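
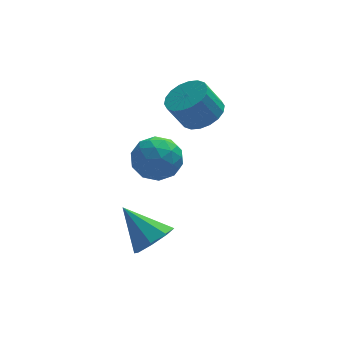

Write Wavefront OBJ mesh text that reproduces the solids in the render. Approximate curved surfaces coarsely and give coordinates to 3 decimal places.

v -1.447 -3.812 -1.364
v -1.018 -4.345 -0.607
v -2.573 -2.748 0.024
v -0.619 -3.697 -0.779
v -0.704 -3.117 -1.294
v -1.224 -2.943 -1.85
v -1.875 -3.279 -2.12
v -2.275 -3.927 -1.948
v -2.189 -4.508 -1.433
v -1.669 -4.681 -0.878
v -0.897 0.319 0.617
v 0.13 -0.161 0.938
v -1.83 -1.019 1.602
v -0.803 -1.499 1.923
v -1.12 -0.447 2.348
v -0.544 0.38 1.739
v -1.156 -1.56 0.801
v -0.58 -0.733 0.192
v -0.031 -1.322 1.052
v -0.008 -0.634 2.008
v -1.692 -0.546 0.532
v -1.669 0.142 1.488
v -0.302 0.197 0.691
v -1.398 -1.377 1.849
v -1.585 -0.758 2.098
v -0.981 -1.04 2.287
v -0.697 0.514 1.162
v -0.094 0.232 1.351
v -0.829 0.064 2.179
v -1.606 -1.412 1.189
v -1.003 -1.694 1.378
v -0.719 -0.14 0.253
v -0.115 -0.422 0.442
v -0.871 -1.244 0.361
v 0.207 -0.768 0.947
v -0.341 -1.554 1.525
v -0.549 -1.59 0.866
v -0.21 -1.104 0.508
v 0.221 -0.364 1.508
v -0.328 -1.15 2.087
v -0.514 -0.532 2.337
v -0.175 -0.046 1.979
v 0.126 -1.046 1.575
v -1.372 -0.03 0.453
v -1.921 -0.816 1.032
v -1.525 -1.134 0.561
v -1.186 -0.648 0.203
v -1.359 0.374 1.015
v -1.907 -0.412 1.593
v -1.49 -0.076 2.032
v -1.151 0.41 1.674
v -1.826 -0.134 0.965
v 1.373 1.168 2.592
v 1.997 1.892 3
v 1.252 1.816 4.276
v 0.627 1.092 3.868
v 1.655 2.144 2.815
v 0.91 2.068 4.091
v 1.257 2.202 2.586
v 0.512 2.126 3.863
v 0.882 2.055 2.358
v 0.137 1.979 3.635
v 0.604 1.732 2.177
v -0.141 1.656 3.453
v 0.478 1.298 2.077
v -0.267 1.222 3.354
v 0.529 0.838 2.08
v -0.216 0.762 3.357
v 0.748 0.444 2.184
v 0.003 0.368 3.46
v 1.09 0.192 2.369
v 0.345 0.116 3.645
v 1.488 0.134 2.597
v 0.743 0.058 3.874
v 1.863 0.281 2.825
v 1.118 0.205 4.102
v 2.141 0.604 3.007
v 1.396 0.528 4.283
v 2.267 1.038 3.106
v 1.522 0.962 4.383
v 2.216 1.498 3.103
v 1.471 1.422 4.38
f 2 1 4
f 2 4 3
f 4 1 5
f 4 5 3
f 5 1 6
f 5 6 3
f 6 1 7
f 6 7 3
f 7 1 8
f 7 8 3
f 8 1 9
f 8 9 3
f 9 1 10
f 9 10 3
f 10 1 2
f 10 2 3
f 11 48 27
f 48 22 51
f 27 51 16
f 48 51 27
f 11 27 23
f 27 16 28
f 23 28 12
f 27 28 23
f 11 23 32
f 23 12 33
f 32 33 18
f 23 33 32
f 11 32 44
f 32 18 47
f 44 47 21
f 32 47 44
f 11 44 48
f 44 21 52
f 48 52 22
f 44 52 48
f 12 28 39
f 28 16 42
f 39 42 20
f 28 42 39
f 16 51 29
f 51 22 50
f 29 50 15
f 51 50 29
f 22 52 49
f 52 21 45
f 49 45 13
f 52 45 49
f 21 47 46
f 47 18 34
f 46 34 17
f 47 34 46
f 18 33 38
f 33 12 35
f 38 35 19
f 33 35 38
f 14 40 26
f 40 20 41
f 26 41 15
f 40 41 26
f 14 26 24
f 26 15 25
f 24 25 13
f 26 25 24
f 14 24 31
f 24 13 30
f 31 30 17
f 24 30 31
f 14 31 36
f 31 17 37
f 36 37 19
f 31 37 36
f 14 36 40
f 36 19 43
f 40 43 20
f 36 43 40
f 15 41 29
f 41 20 42
f 29 42 16
f 41 42 29
f 13 25 49
f 25 15 50
f 49 50 22
f 25 50 49
f 17 30 46
f 30 13 45
f 46 45 21
f 30 45 46
f 19 37 38
f 37 17 34
f 38 34 18
f 37 34 38
f 20 43 39
f 43 19 35
f 39 35 12
f 43 35 39
f 54 53 57
f 54 57 55
f 55 57 58
f 55 58 56
f 57 53 59
f 57 59 58
f 58 59 60
f 58 60 56
f 59 53 61
f 59 61 60
f 60 61 62
f 60 62 56
f 61 53 63
f 61 63 62
f 62 63 64
f 62 64 56
f 63 53 65
f 63 65 64
f 64 65 66
f 64 66 56
f 65 53 67
f 65 67 66
f 66 67 68
f 66 68 56
f 67 53 69
f 67 69 68
f 68 69 70
f 68 70 56
f 69 53 71
f 69 71 70
f 70 71 72
f 70 72 56
f 71 53 73
f 71 73 72
f 72 73 74
f 72 74 56
f 73 53 75
f 73 75 74
f 74 75 76
f 74 76 56
f 75 53 77
f 75 77 76
f 76 77 78
f 76 78 56
f 77 53 79
f 77 79 78
f 78 79 80
f 78 80 56
f 79 53 81
f 79 81 80
f 80 81 82
f 80 82 56
f 81 53 54
f 81 54 82
f 82 54 55
f 82 55 56



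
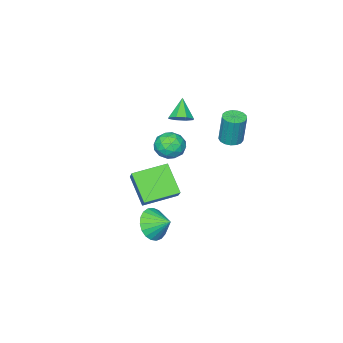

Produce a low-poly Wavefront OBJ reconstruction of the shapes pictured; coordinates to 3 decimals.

v -1.394 -3.43 -2.223
v -0.674 -2.522 -1.164
v -0.978 -2.04 -3.699
v -0.257 -1.132 -2.64
v 0.397 -4.388 -2.62
v 1.118 -3.48 -1.561
v 0.814 -2.998 -4.096
v 1.534 -2.09 -3.037
v -0.586 -1.375 0.36
v 0.166 -1.845 0.689
v -1.346 -2.695 0.211
v -0.594 -3.165 0.54
v -1.092 -2.605 1.118
v -0.622 -1.789 1.21
v -0.558 -2.751 -0.31
v -0.088 -1.935 -0.218
v 0.183 -2.696 0.276
v -0.147 -2.605 1.158
v -1.033 -1.935 -0.258
v -1.363 -1.844 0.624
v -0.143 -1.494 0.538
v -1.037 -3.046 0.362
v -1.33 -2.717 0.702
v -0.888 -2.993 0.896
v -0.606 -1.461 0.843
v -0.164 -1.737 1.037
v -0.904 -2.184 1.289
v -1.016 -2.803 -0.137
v -0.574 -3.079 0.057
v -0.292 -1.547 0.004
v 0.15 -1.823 0.198
v -0.276 -2.356 -0.389
v 0.309 -2.271 0.488
v -0.138 -3.047 0.401
v -0.117 -2.803 -0.099
v 0.16 -2.324 -0.045
v 0.115 -2.217 1.007
v -0.332 -2.993 0.919
v -0.625 -2.664 1.259
v -0.348 -2.184 1.313
v 0.125 -2.717 0.764
v -0.848 -1.547 -0.019
v -1.295 -2.323 -0.107
v -0.832 -2.356 -0.413
v -0.555 -1.876 -0.359
v -1.042 -1.493 0.499
v -1.489 -2.269 0.412
v -1.34 -2.216 0.945
v -1.063 -1.737 0.999
v -1.305 -1.823 0.136
v 2.021 -0.887 -3.916
v 2.328 -1.342 -2.986
v 1.759 0.147 -3.324
v 2.712 -1.16 -3.132
v 2.976 -0.932 -3.415
v 3.076 -0.696 -3.784
v 2.992 -0.493 -4.175
v 2.741 -0.358 -4.522
v 2.365 -0.315 -4.764
v 1.93 -0.37 -4.86
v 1.51 -0.515 -4.792
v 1.179 -0.724 -4.573
v 0.993 -0.962 -4.24
v 0.985 -1.186 -3.851
v 1.156 -1.359 -3.473
v 1.477 -1.45 -3.172
v 1.891 -1.444 -3
v -1.636 1.229 2.121
v -0.998 1.394 2.078
v -0.947 1.677 3.936
v -1.584 1.511 3.979
v -1.15 1.669 2.041
v -1.099 1.951 3.899
v -1.414 1.842 2.022
v -1.362 2.125 3.88
v -1.728 1.875 2.025
v -1.676 2.158 3.883
v -2.021 1.76 2.051
v -1.969 2.043 3.909
v -2.226 1.523 2.093
v -2.174 1.806 3.951
v -2.295 1.219 2.141
v -2.244 1.502 3.999
v -2.214 0.917 2.184
v -2.162 1.2 4.042
v -2 0.686 2.214
v -1.949 0.969 4.072
v -1.703 0.58 2.222
v -1.651 0.862 4.079
v -1.39 0.622 2.206
v -1.339 0.905 4.064
v -1.134 0.803 2.172
v -1.082 1.086 4.03
v -0.992 1.082 2.125
v -0.941 1.364 3.983
v -2.155 -2.984 1.55
v -1.61 -2.808 2.018
v -2.885 -3.596 2.63
v -2.004 -2.402 1.982
v -2.486 -2.338 1.693
v -2.775 -2.651 1.32
v -2.701 -3.16 1.082
v -2.307 -3.565 1.118
v -1.824 -3.63 1.407
v -1.536 -3.316 1.78
f 2 4 1
f 5 2 1
f 1 4 3
f 3 5 1
f 2 8 4
f 6 2 5
f 6 8 2
f 4 8 3
f 7 5 3
f 3 8 7
f 7 6 5
f 8 6 7
f 9 46 25
f 46 20 49
f 25 49 14
f 46 49 25
f 9 25 21
f 25 14 26
f 21 26 10
f 25 26 21
f 9 21 30
f 21 10 31
f 30 31 16
f 21 31 30
f 9 30 42
f 30 16 45
f 42 45 19
f 30 45 42
f 9 42 46
f 42 19 50
f 46 50 20
f 42 50 46
f 10 26 37
f 26 14 40
f 37 40 18
f 26 40 37
f 14 49 27
f 49 20 48
f 27 48 13
f 49 48 27
f 20 50 47
f 50 19 43
f 47 43 11
f 50 43 47
f 19 45 44
f 45 16 32
f 44 32 15
f 45 32 44
f 16 31 36
f 31 10 33
f 36 33 17
f 31 33 36
f 12 38 24
f 38 18 39
f 24 39 13
f 38 39 24
f 12 24 22
f 24 13 23
f 22 23 11
f 24 23 22
f 12 22 29
f 22 11 28
f 29 28 15
f 22 28 29
f 12 29 34
f 29 15 35
f 34 35 17
f 29 35 34
f 12 34 38
f 34 17 41
f 38 41 18
f 34 41 38
f 13 39 27
f 39 18 40
f 27 40 14
f 39 40 27
f 11 23 47
f 23 13 48
f 47 48 20
f 23 48 47
f 15 28 44
f 28 11 43
f 44 43 19
f 28 43 44
f 17 35 36
f 35 15 32
f 36 32 16
f 35 32 36
f 18 41 37
f 41 17 33
f 37 33 10
f 41 33 37
f 52 51 54
f 52 54 53
f 54 51 55
f 54 55 53
f 55 51 56
f 55 56 53
f 56 51 57
f 56 57 53
f 57 51 58
f 57 58 53
f 58 51 59
f 58 59 53
f 59 51 60
f 59 60 53
f 60 51 61
f 60 61 53
f 61 51 62
f 61 62 53
f 62 51 63
f 62 63 53
f 63 51 64
f 63 64 53
f 64 51 65
f 64 65 53
f 65 51 66
f 65 66 53
f 66 51 67
f 66 67 53
f 67 51 52
f 67 52 53
f 69 68 72
f 69 72 70
f 70 72 73
f 70 73 71
f 72 68 74
f 72 74 73
f 73 74 75
f 73 75 71
f 74 68 76
f 74 76 75
f 75 76 77
f 75 77 71
f 76 68 78
f 76 78 77
f 77 78 79
f 77 79 71
f 78 68 80
f 78 80 79
f 79 80 81
f 79 81 71
f 80 68 82
f 80 82 81
f 81 82 83
f 81 83 71
f 82 68 84
f 82 84 83
f 83 84 85
f 83 85 71
f 84 68 86
f 84 86 85
f 85 86 87
f 85 87 71
f 86 68 88
f 86 88 87
f 87 88 89
f 87 89 71
f 88 68 90
f 88 90 89
f 89 90 91
f 89 91 71
f 90 68 92
f 90 92 91
f 91 92 93
f 91 93 71
f 92 68 94
f 92 94 93
f 93 94 95
f 93 95 71
f 94 68 69
f 94 69 95
f 95 69 70
f 95 70 71
f 97 96 99
f 97 99 98
f 99 96 100
f 99 100 98
f 100 96 101
f 100 101 98
f 101 96 102
f 101 102 98
f 102 96 103
f 102 103 98
f 103 96 104
f 103 104 98
f 104 96 105
f 104 105 98
f 105 96 97
f 105 97 98



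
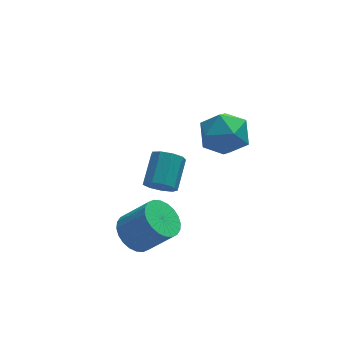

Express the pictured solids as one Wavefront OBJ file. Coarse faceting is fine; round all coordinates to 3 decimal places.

v -2.297 -0.756 -2.024
v -1.516 -0.293 -2.51
v -0.363 -0.8 -1.143
v -1.143 -1.264 -0.656
v -1.656 0.007 -2.282
v -0.502 -0.5 -0.914
v -1.892 0.191 -2.014
v -0.738 -0.317 -0.646
v -2.191 0.23 -1.748
v -1.037 -0.277 -0.38
v -2.505 0.119 -1.523
v -1.351 -0.388 -0.156
v -2.788 -0.125 -1.375
v -1.634 -0.632 -0.008
v -2.996 -0.465 -1.326
v -1.842 -0.972 0.042
v -3.098 -0.85 -1.383
v -1.944 -1.357 -0.015
v -3.077 -1.22 -1.537
v -1.924 -1.727 -0.17
v -2.938 -1.52 -1.766
v -1.784 -2.027 -0.398
v -2.702 -1.703 -2.034
v -1.548 -2.211 -0.666
v -2.403 -1.743 -2.3
v -1.249 -2.25 -0.932
v -2.089 -1.632 -2.524
v -0.935 -2.139 -1.157
v -1.806 -1.388 -2.672
v -0.652 -1.895 -1.305
v -1.598 -1.048 -2.722
v -0.444 -1.555 -1.354
v -1.496 -0.663 -2.665
v -0.342 -1.17 -1.297
v 2.128 1.18 3.798
v 2.792 0.594 2.929
v 0.888 -0.394 3.911
v 1.552 -0.98 3.042
v 2.034 -0.791 4.169
v 2.801 0.182 4.099
v 0.879 0.018 2.741
v 1.646 0.991 2.671
v 2.02 -0.124 2.276
v 2.734 -0.624 3.158
v 0.946 0.824 3.682
v 1.66 0.324 4.564
v -0.65 1.799 -1.496
v -0.059 1.877 -2.046
v 0.6 3.178 -1.153
v 0.01 3.101 -0.604
v -0.492 2.193 -2.186
v 0.167 3.494 -1.294
v -0.998 2.325 -2.005
v -0.339 3.626 -1.112
v -1.342 2.211 -1.585
v -0.683 3.512 -0.692
v -1.361 1.904 -1.124
v -0.702 3.205 -0.231
v -1.047 1.549 -0.837
v -0.388 2.85 0.056
v -0.548 1.31 -0.859
v 0.111 2.611 0.034
v -0.096 1.301 -1.179
v 0.564 2.602 -0.286
v 0.097 1.525 -1.648
v 0.756 2.826 -0.755
f 2 1 5
f 2 5 3
f 3 5 6
f 3 6 4
f 5 1 7
f 5 7 6
f 6 7 8
f 6 8 4
f 7 1 9
f 7 9 8
f 8 9 10
f 8 10 4
f 9 1 11
f 9 11 10
f 10 11 12
f 10 12 4
f 11 1 13
f 11 13 12
f 12 13 14
f 12 14 4
f 13 1 15
f 13 15 14
f 14 15 16
f 14 16 4
f 15 1 17
f 15 17 16
f 16 17 18
f 16 18 4
f 17 1 19
f 17 19 18
f 18 19 20
f 18 20 4
f 19 1 21
f 19 21 20
f 20 21 22
f 20 22 4
f 21 1 23
f 21 23 22
f 22 23 24
f 22 24 4
f 23 1 25
f 23 25 24
f 24 25 26
f 24 26 4
f 25 1 27
f 25 27 26
f 26 27 28
f 26 28 4
f 27 1 29
f 27 29 28
f 28 29 30
f 28 30 4
f 29 1 31
f 29 31 30
f 30 31 32
f 30 32 4
f 31 1 33
f 31 33 32
f 32 33 34
f 32 34 4
f 33 1 2
f 33 2 34
f 34 2 3
f 34 3 4
f 35 46 40
f 35 40 36
f 35 36 42
f 35 42 45
f 35 45 46
f 36 40 44
f 40 46 39
f 46 45 37
f 45 42 41
f 42 36 43
f 38 44 39
f 38 39 37
f 38 37 41
f 38 41 43
f 38 43 44
f 39 44 40
f 37 39 46
f 41 37 45
f 43 41 42
f 44 43 36
f 48 47 51
f 48 51 49
f 49 51 52
f 49 52 50
f 51 47 53
f 51 53 52
f 52 53 54
f 52 54 50
f 53 47 55
f 53 55 54
f 54 55 56
f 54 56 50
f 55 47 57
f 55 57 56
f 56 57 58
f 56 58 50
f 57 47 59
f 57 59 58
f 58 59 60
f 58 60 50
f 59 47 61
f 59 61 60
f 60 61 62
f 60 62 50
f 61 47 63
f 61 63 62
f 62 63 64
f 62 64 50
f 63 47 65
f 63 65 64
f 64 65 66
f 64 66 50
f 65 47 48
f 65 48 66
f 66 48 49
f 66 49 50



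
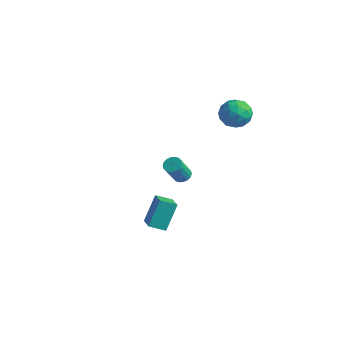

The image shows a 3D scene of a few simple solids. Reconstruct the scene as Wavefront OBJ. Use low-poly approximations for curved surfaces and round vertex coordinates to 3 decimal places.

v 1.105 4.227 4.117
v 1.766 3.709 4.619
v 1.014 3.071 3.041
v 1.675 2.553 3.543
v 0.781 2.692 3.912
v 0.837 3.407 4.577
v 1.943 3.373 3.083
v 1.999 4.088 3.748
v 2.284 3.181 3.979
v 1.565 2.76 4.492
v 1.215 4.02 3.168
v 0.496 3.599 3.681
v 1.443 4.07 4.462
v 1.337 2.71 3.198
v 0.811 2.792 3.415
v 1.199 2.488 3.709
v 0.897 3.892 4.438
v 1.286 3.588 4.733
v 0.707 2.99 4.318
v 1.494 3.192 2.927
v 1.883 2.888 3.222
v 1.581 4.292 3.951
v 1.969 3.988 4.245
v 2.073 3.79 3.342
v 2.136 3.455 4.381
v 2.083 2.775 3.749
v 2.241 3.257 3.478
v 2.274 3.677 3.869
v 1.714 3.208 4.682
v 1.661 2.528 4.05
v 1.135 2.61 4.267
v 1.168 3.03 4.658
v 2.018 2.897 4.307
v 1.119 4.252 3.61
v 1.066 3.572 2.978
v 1.612 3.75 3.002
v 1.645 4.17 3.393
v 0.697 4.005 3.911
v 0.644 3.325 3.279
v 0.506 3.103 3.791
v 0.539 3.523 4.182
v 0.762 3.883 3.353
v 1.624 -3.88 -0.548
v 1.53 -2.939 0.876
v 2.252 -3.256 -0.919
v 2.158 -2.315 0.506
v 2.582 -4.545 -0.046
v 2.488 -3.604 1.379
v 3.21 -3.921 -0.416
v 3.116 -2.98 1.008
v -1.929 2.823 -2.609
v -1.375 2.9 -2.578
v -1.337 2.074 -1.219
v -1.891 1.997 -1.251
v -1.465 3.097 -2.455
v -1.428 2.271 -1.097
v -1.648 3.24 -2.363
v -1.61 2.414 -1.005
v -1.886 3.3 -2.32
v -1.848 2.475 -0.962
v -2.132 3.266 -2.334
v -2.094 2.441 -0.976
v -2.338 3.144 -2.402
v -2.3 2.319 -1.044
v -2.463 2.958 -2.512
v -2.426 2.133 -1.154
v -2.483 2.746 -2.641
v -2.445 1.92 -1.282
v -2.392 2.549 -2.763
v -2.355 1.723 -1.405
v -2.21 2.406 -2.855
v -2.172 1.58 -1.497
v -1.972 2.345 -2.898
v -1.934 1.52 -1.54
v -1.726 2.379 -2.884
v -1.688 1.554 -1.526
v -1.52 2.501 -2.816
v -1.482 1.676 -1.458
v -1.394 2.687 -2.706
v -1.357 1.862 -1.348
f 1 38 17
f 38 12 41
f 17 41 6
f 38 41 17
f 1 17 13
f 17 6 18
f 13 18 2
f 17 18 13
f 1 13 22
f 13 2 23
f 22 23 8
f 13 23 22
f 1 22 34
f 22 8 37
f 34 37 11
f 22 37 34
f 1 34 38
f 34 11 42
f 38 42 12
f 34 42 38
f 2 18 29
f 18 6 32
f 29 32 10
f 18 32 29
f 6 41 19
f 41 12 40
f 19 40 5
f 41 40 19
f 12 42 39
f 42 11 35
f 39 35 3
f 42 35 39
f 11 37 36
f 37 8 24
f 36 24 7
f 37 24 36
f 8 23 28
f 23 2 25
f 28 25 9
f 23 25 28
f 4 30 16
f 30 10 31
f 16 31 5
f 30 31 16
f 4 16 14
f 16 5 15
f 14 15 3
f 16 15 14
f 4 14 21
f 14 3 20
f 21 20 7
f 14 20 21
f 4 21 26
f 21 7 27
f 26 27 9
f 21 27 26
f 4 26 30
f 26 9 33
f 30 33 10
f 26 33 30
f 5 31 19
f 31 10 32
f 19 32 6
f 31 32 19
f 3 15 39
f 15 5 40
f 39 40 12
f 15 40 39
f 7 20 36
f 20 3 35
f 36 35 11
f 20 35 36
f 9 27 28
f 27 7 24
f 28 24 8
f 27 24 28
f 10 33 29
f 33 9 25
f 29 25 2
f 33 25 29
f 44 46 43
f 47 44 43
f 43 46 45
f 45 47 43
f 44 50 46
f 48 44 47
f 48 50 44
f 46 50 45
f 49 47 45
f 45 50 49
f 49 48 47
f 50 48 49
f 52 51 55
f 52 55 53
f 53 55 56
f 53 56 54
f 55 51 57
f 55 57 56
f 56 57 58
f 56 58 54
f 57 51 59
f 57 59 58
f 58 59 60
f 58 60 54
f 59 51 61
f 59 61 60
f 60 61 62
f 60 62 54
f 61 51 63
f 61 63 62
f 62 63 64
f 62 64 54
f 63 51 65
f 63 65 64
f 64 65 66
f 64 66 54
f 65 51 67
f 65 67 66
f 66 67 68
f 66 68 54
f 67 51 69
f 67 69 68
f 68 69 70
f 68 70 54
f 69 51 71
f 69 71 70
f 70 71 72
f 70 72 54
f 71 51 73
f 71 73 72
f 72 73 74
f 72 74 54
f 73 51 75
f 73 75 74
f 74 75 76
f 74 76 54
f 75 51 77
f 75 77 76
f 76 77 78
f 76 78 54
f 77 51 79
f 77 79 78
f 78 79 80
f 78 80 54
f 79 51 52
f 79 52 80
f 80 52 53
f 80 53 54



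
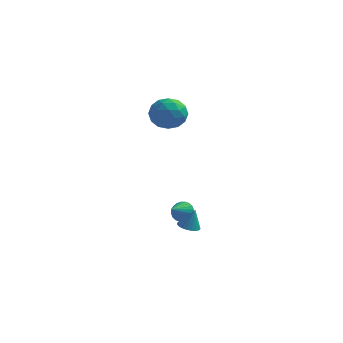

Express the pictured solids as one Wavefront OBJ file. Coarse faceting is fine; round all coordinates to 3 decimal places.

v 2.124 0.259 -2.642
v 2.668 -0.001 -2.823
v 1.856 -0.719 -2.038
v 2.735 0.109 -2.614
v 2.709 0.243 -2.409
v 2.593 0.379 -2.24
v 2.407 0.497 -2.132
v 2.177 0.578 -2.102
v 1.939 0.611 -2.154
v 1.729 0.59 -2.28
v 1.579 0.519 -2.461
v 1.512 0.408 -2.67
v 1.538 0.275 -2.875
v 1.654 0.139 -3.044
v 1.84 0.021 -3.152
v 2.07 -0.06 -3.182
v 2.308 -0.093 -3.131
v 2.518 -0.073 -3.004
v 3.161 -2.001 -2.323
v 3.476 -2.487 -2.34
v 3.439 -1.859 -1.257
v 3.629 -2.333 -2.401
v 3.712 -2.128 -2.45
v 3.71 -1.903 -2.479
v 3.625 -1.694 -2.485
v 3.469 -1.531 -2.466
v 3.266 -1.44 -2.425
v 3.047 -1.434 -2.368
v 2.845 -1.514 -2.305
v 2.692 -1.669 -2.244
v 2.609 -1.874 -2.195
v 2.611 -2.098 -2.166
v 2.696 -2.308 -2.16
v 2.852 -2.47 -2.179
v 3.055 -2.562 -2.22
v 3.274 -2.568 -2.277
v 0.475 0.481 4.315
v 1.063 1.3 4.251
v 1.617 -0.4 3.549
v 2.205 0.419 3.485
v 2.032 -0.009 4.383
v 1.325 0.536 4.856
v 1.355 0.364 2.944
v 0.648 0.909 3.417
v 1.606 1.227 3.403
v 2.025 0.997 4.292
v 0.655 -0.097 3.508
v 1.074 -0.327 4.397
v 0.668 0.968 4.35
v 2.012 -0.068 3.45
v 1.91 -0.319 3.978
v 2.255 0.162 3.94
v 0.823 0.519 4.706
v 1.168 1 4.668
v 1.738 0.231 4.746
v 1.512 -0.1 3.132
v 1.857 0.381 3.094
v 0.425 0.738 3.86
v 0.77 1.219 3.822
v 0.942 0.669 3.054
v 1.333 1.406 3.814
v 2.005 0.888 3.364
v 1.505 0.856 3.046
v 1.09 1.176 3.324
v 1.579 1.271 4.337
v 2.251 0.753 3.887
v 2.149 0.502 4.414
v 1.734 0.822 4.693
v 1.899 1.228 3.839
v 0.429 0.147 3.913
v 1.101 -0.371 3.463
v 0.946 0.078 3.107
v 0.531 0.398 3.386
v 0.675 0.012 4.436
v 1.347 -0.506 3.986
v 1.59 -0.276 4.476
v 1.175 0.044 4.754
v 0.781 -0.328 3.961
f 2 1 4
f 2 4 3
f 4 1 5
f 4 5 3
f 5 1 6
f 5 6 3
f 6 1 7
f 6 7 3
f 7 1 8
f 7 8 3
f 8 1 9
f 8 9 3
f 9 1 10
f 9 10 3
f 10 1 11
f 10 11 3
f 11 1 12
f 11 12 3
f 12 1 13
f 12 13 3
f 13 1 14
f 13 14 3
f 14 1 15
f 14 15 3
f 15 1 16
f 15 16 3
f 16 1 17
f 16 17 3
f 17 1 18
f 17 18 3
f 18 1 2
f 18 2 3
f 20 19 22
f 20 22 21
f 22 19 23
f 22 23 21
f 23 19 24
f 23 24 21
f 24 19 25
f 24 25 21
f 25 19 26
f 25 26 21
f 26 19 27
f 26 27 21
f 27 19 28
f 27 28 21
f 28 19 29
f 28 29 21
f 29 19 30
f 29 30 21
f 30 19 31
f 30 31 21
f 31 19 32
f 31 32 21
f 32 19 33
f 32 33 21
f 33 19 34
f 33 34 21
f 34 19 35
f 34 35 21
f 35 19 36
f 35 36 21
f 36 19 20
f 36 20 21
f 37 74 53
f 74 48 77
f 53 77 42
f 74 77 53
f 37 53 49
f 53 42 54
f 49 54 38
f 53 54 49
f 37 49 58
f 49 38 59
f 58 59 44
f 49 59 58
f 37 58 70
f 58 44 73
f 70 73 47
f 58 73 70
f 37 70 74
f 70 47 78
f 74 78 48
f 70 78 74
f 38 54 65
f 54 42 68
f 65 68 46
f 54 68 65
f 42 77 55
f 77 48 76
f 55 76 41
f 77 76 55
f 48 78 75
f 78 47 71
f 75 71 39
f 78 71 75
f 47 73 72
f 73 44 60
f 72 60 43
f 73 60 72
f 44 59 64
f 59 38 61
f 64 61 45
f 59 61 64
f 40 66 52
f 66 46 67
f 52 67 41
f 66 67 52
f 40 52 50
f 52 41 51
f 50 51 39
f 52 51 50
f 40 50 57
f 50 39 56
f 57 56 43
f 50 56 57
f 40 57 62
f 57 43 63
f 62 63 45
f 57 63 62
f 40 62 66
f 62 45 69
f 66 69 46
f 62 69 66
f 41 67 55
f 67 46 68
f 55 68 42
f 67 68 55
f 39 51 75
f 51 41 76
f 75 76 48
f 51 76 75
f 43 56 72
f 56 39 71
f 72 71 47
f 56 71 72
f 45 63 64
f 63 43 60
f 64 60 44
f 63 60 64
f 46 69 65
f 69 45 61
f 65 61 38
f 69 61 65



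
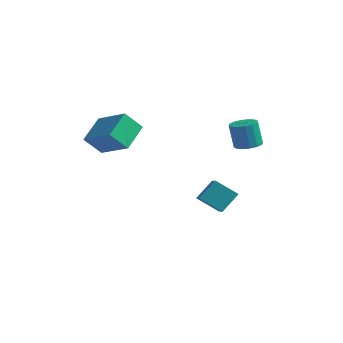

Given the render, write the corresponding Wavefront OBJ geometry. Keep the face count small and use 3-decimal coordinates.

v 2.567 2.023 1.756
v 3.226 2.146 1.917
v 2.893 2.201 3.244
v 2.233 2.077 3.084
v 3.081 2.469 1.867
v 2.748 2.523 3.195
v 2.799 2.672 1.788
v 2.465 2.726 3.115
v 2.454 2.701 1.7
v 2.12 2.756 3.028
v 2.139 2.548 1.627
v 1.805 2.603 2.955
v 1.939 2.255 1.589
v 1.605 2.31 2.917
v 1.907 1.899 1.596
v 1.574 1.954 2.923
v 2.052 1.577 1.645
v 1.719 1.631 2.973
v 2.335 1.374 1.725
v 2.001 1.428 3.052
v 2.68 1.344 1.812
v 2.346 1.399 3.14
v 2.995 1.497 1.885
v 2.661 1.552 3.213
v 3.195 1.79 1.923
v 2.861 1.845 3.251
v 0.635 0.836 -1.897
v 0.952 1.735 -1.013
v -0.223 1.874 -2.645
v 0.094 2.773 -1.761
v 1.706 1.187 -2.639
v 2.023 2.086 -1.755
v 0.848 2.225 -3.387
v 1.165 3.124 -2.503
v -1.322 -3.563 3.686
v -1.487 -2.164 4.425
v -3.029 -3.278 2.766
v -3.194 -1.879 3.504
v -0.726 -3.001 2.756
v -0.891 -1.602 3.494
v -2.433 -2.716 1.835
v -2.598 -1.317 2.574
f 2 1 5
f 2 5 3
f 3 5 6
f 3 6 4
f 5 1 7
f 5 7 6
f 6 7 8
f 6 8 4
f 7 1 9
f 7 9 8
f 8 9 10
f 8 10 4
f 9 1 11
f 9 11 10
f 10 11 12
f 10 12 4
f 11 1 13
f 11 13 12
f 12 13 14
f 12 14 4
f 13 1 15
f 13 15 14
f 14 15 16
f 14 16 4
f 15 1 17
f 15 17 16
f 16 17 18
f 16 18 4
f 17 1 19
f 17 19 18
f 18 19 20
f 18 20 4
f 19 1 21
f 19 21 20
f 20 21 22
f 20 22 4
f 21 1 23
f 21 23 22
f 22 23 24
f 22 24 4
f 23 1 25
f 23 25 24
f 24 25 26
f 24 26 4
f 25 1 2
f 25 2 26
f 26 2 3
f 26 3 4
f 28 30 27
f 31 28 27
f 27 30 29
f 29 31 27
f 28 34 30
f 32 28 31
f 32 34 28
f 30 34 29
f 33 31 29
f 29 34 33
f 33 32 31
f 34 32 33
f 36 38 35
f 39 36 35
f 35 38 37
f 37 39 35
f 36 42 38
f 40 36 39
f 40 42 36
f 38 42 37
f 41 39 37
f 37 42 41
f 41 40 39
f 42 40 41



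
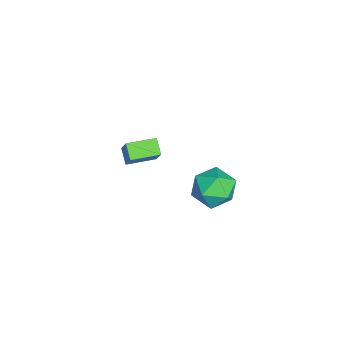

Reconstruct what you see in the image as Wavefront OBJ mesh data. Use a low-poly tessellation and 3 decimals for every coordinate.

v 2.18 3.586 0.521
v 3.348 3.953 0.217
v 2.952 2.127 1.723
v 4.12 2.494 1.419
v 3.39 3.239 2.129
v 2.913 4.14 1.386
v 3.387 1.94 0.554
v 2.91 2.841 -0.189
v 4.094 2.935 0.237
v 4.096 3.738 1.21
v 2.204 2.342 0.73
v 2.206 3.145 1.703
v -3.924 -1.993 -3.604
v -3.109 -1.68 -2.275
v -4.474 -0.396 -3.643
v -3.658 -0.082 -2.315
v -3.082 -1.718 -4.185
v -2.266 -1.404 -2.857
v -3.631 -0.12 -4.225
v -2.816 0.193 -2.896
f 1 12 6
f 1 6 2
f 1 2 8
f 1 8 11
f 1 11 12
f 2 6 10
f 6 12 5
f 12 11 3
f 11 8 7
f 8 2 9
f 4 10 5
f 4 5 3
f 4 3 7
f 4 7 9
f 4 9 10
f 5 10 6
f 3 5 12
f 7 3 11
f 9 7 8
f 10 9 2
f 14 16 13
f 17 14 13
f 13 16 15
f 15 17 13
f 14 20 16
f 18 14 17
f 18 20 14
f 16 20 15
f 19 17 15
f 15 20 19
f 19 18 17
f 20 18 19



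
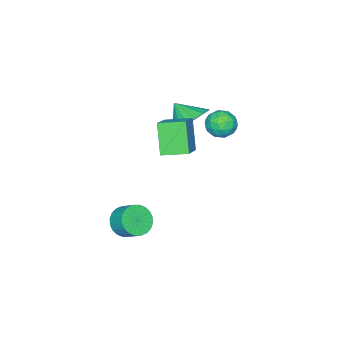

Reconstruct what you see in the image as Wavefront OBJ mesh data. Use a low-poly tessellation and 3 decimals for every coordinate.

v -1.593 4.085 3.708
v -1.081 4.058 3.082
v -1.939 2.842 3.478
v -1.427 2.815 2.852
v -1.14 2.86 3.608
v -0.927 3.627 3.75
v -2.093 3.273 2.81
v -1.88 4.04 2.952
v -1.39 3.556 2.527
v -0.801 3.3 3.02
v -2.219 3.6 3.54
v -1.63 3.344 4.033
v -1.306 4.18 3.415
v -1.714 2.72 3.145
v -1.545 2.746 3.589
v -1.244 2.73 3.221
v -1.216 3.927 3.808
v -0.915 3.911 3.44
v -0.95 3.207 3.749
v -2.105 2.989 3.12
v -1.804 2.973 2.752
v -1.776 4.17 3.339
v -1.475 4.154 2.971
v -2.07 3.693 2.811
v -1.187 3.869 2.721
v -1.39 3.139 2.586
v -1.782 3.408 2.561
v -1.657 3.859 2.644
v -0.841 3.719 3.011
v -1.044 2.989 2.876
v -0.876 3.015 3.32
v -0.75 3.466 3.404
v -1.022 3.424 2.685
v -1.976 3.911 3.684
v -2.179 3.181 3.549
v -2.27 3.434 3.156
v -2.144 3.885 3.24
v -1.63 3.761 3.974
v -1.833 3.031 3.839
v -1.363 3.041 3.916
v -1.238 3.492 3.999
v -1.998 3.476 3.875
v 2.577 1.021 -2.143
v 3.172 1.326 -2.668
v 3.299 2.123 -2.061
v 2.703 1.819 -1.537
v 2.898 1.465 -2.793
v 3.025 2.262 -2.186
v 2.576 1.536 -2.82
v 2.702 2.334 -2.213
v 2.253 1.529 -2.743
v 2.379 2.327 -2.136
v 1.98 1.445 -2.575
v 2.106 2.242 -1.968
v 1.797 1.296 -2.342
v 1.924 2.093 -1.735
v 1.733 1.105 -2.078
v 1.86 1.903 -1.471
v 1.798 0.902 -1.824
v 1.925 1.699 -1.217
v 1.981 0.717 -1.619
v 2.108 1.514 -1.012
v 2.255 0.578 -1.494
v 2.382 1.375 -0.887
v 2.578 0.506 -1.467
v 2.704 1.304 -0.86
v 2.901 0.513 -1.544
v 3.027 1.311 -0.937
v 3.174 0.598 -1.712
v 3.3 1.395 -1.105
v 3.356 0.747 -1.945
v 3.483 1.544 -1.338
v 3.42 0.937 -2.209
v 3.547 1.735 -1.602
v 3.355 1.141 -2.463
v 3.482 1.938 -1.856
v -0.68 2.442 3.742
v 0.833 3.151 4.803
v 0.013 3.123 2.298
v 1.527 3.832 3.36
v -0.027 1.348 3.54
v 1.487 2.057 4.602
v 0.667 2.029 2.097
v 2.18 2.738 3.158
v -1.597 1.712 2.601
v -0.752 1.267 2.098
v -1.663 0.688 3.399
v -0.545 1.525 2.447
v -0.546 1.82 2.826
v -0.756 2.094 3.161
v -1.132 2.292 3.385
v -1.601 2.376 3.454
v -2.068 2.328 3.354
v -2.443 2.158 3.105
v -2.65 1.9 2.756
v -2.648 1.605 2.377
v -2.439 1.331 2.042
v -2.063 1.133 1.818
v -1.594 1.049 1.749
v -1.127 1.097 1.849
f 1 38 17
f 38 12 41
f 17 41 6
f 38 41 17
f 1 17 13
f 17 6 18
f 13 18 2
f 17 18 13
f 1 13 22
f 13 2 23
f 22 23 8
f 13 23 22
f 1 22 34
f 22 8 37
f 34 37 11
f 22 37 34
f 1 34 38
f 34 11 42
f 38 42 12
f 34 42 38
f 2 18 29
f 18 6 32
f 29 32 10
f 18 32 29
f 6 41 19
f 41 12 40
f 19 40 5
f 41 40 19
f 12 42 39
f 42 11 35
f 39 35 3
f 42 35 39
f 11 37 36
f 37 8 24
f 36 24 7
f 37 24 36
f 8 23 28
f 23 2 25
f 28 25 9
f 23 25 28
f 4 30 16
f 30 10 31
f 16 31 5
f 30 31 16
f 4 16 14
f 16 5 15
f 14 15 3
f 16 15 14
f 4 14 21
f 14 3 20
f 21 20 7
f 14 20 21
f 4 21 26
f 21 7 27
f 26 27 9
f 21 27 26
f 4 26 30
f 26 9 33
f 30 33 10
f 26 33 30
f 5 31 19
f 31 10 32
f 19 32 6
f 31 32 19
f 3 15 39
f 15 5 40
f 39 40 12
f 15 40 39
f 7 20 36
f 20 3 35
f 36 35 11
f 20 35 36
f 9 27 28
f 27 7 24
f 28 24 8
f 27 24 28
f 10 33 29
f 33 9 25
f 29 25 2
f 33 25 29
f 44 43 47
f 44 47 45
f 45 47 48
f 45 48 46
f 47 43 49
f 47 49 48
f 48 49 50
f 48 50 46
f 49 43 51
f 49 51 50
f 50 51 52
f 50 52 46
f 51 43 53
f 51 53 52
f 52 53 54
f 52 54 46
f 53 43 55
f 53 55 54
f 54 55 56
f 54 56 46
f 55 43 57
f 55 57 56
f 56 57 58
f 56 58 46
f 57 43 59
f 57 59 58
f 58 59 60
f 58 60 46
f 59 43 61
f 59 61 60
f 60 61 62
f 60 62 46
f 61 43 63
f 61 63 62
f 62 63 64
f 62 64 46
f 63 43 65
f 63 65 64
f 64 65 66
f 64 66 46
f 65 43 67
f 65 67 66
f 66 67 68
f 66 68 46
f 67 43 69
f 67 69 68
f 68 69 70
f 68 70 46
f 69 43 71
f 69 71 70
f 70 71 72
f 70 72 46
f 71 43 73
f 71 73 72
f 72 73 74
f 72 74 46
f 73 43 75
f 73 75 74
f 74 75 76
f 74 76 46
f 75 43 44
f 75 44 76
f 76 44 45
f 76 45 46
f 78 80 77
f 81 78 77
f 77 80 79
f 79 81 77
f 78 84 80
f 82 78 81
f 82 84 78
f 80 84 79
f 83 81 79
f 79 84 83
f 83 82 81
f 84 82 83
f 86 85 88
f 86 88 87
f 88 85 89
f 88 89 87
f 89 85 90
f 89 90 87
f 90 85 91
f 90 91 87
f 91 85 92
f 91 92 87
f 92 85 93
f 92 93 87
f 93 85 94
f 93 94 87
f 94 85 95
f 94 95 87
f 95 85 96
f 95 96 87
f 96 85 97
f 96 97 87
f 97 85 98
f 97 98 87
f 98 85 99
f 98 99 87
f 99 85 100
f 99 100 87
f 100 85 86
f 100 86 87



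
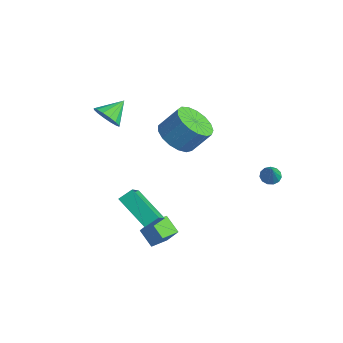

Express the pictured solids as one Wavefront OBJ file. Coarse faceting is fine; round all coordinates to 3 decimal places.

v 0.45 -3.237 -0.026
v 0.554 -2.58 0.419
v -0.332 -2.471 -0.976
v -0.228 -1.814 -0.532
v 2.048 -2.826 -1.008
v 2.152 -2.169 -0.564
v 1.266 -2.06 -1.959
v 1.37 -1.403 -1.514
v -2.817 1.69 0.064
v -1.812 1.657 -0.328
v -1.337 2.438 0.823
v -2.343 2.47 1.216
v -2.012 2.086 -0.536
v -1.538 2.867 0.615
v -2.397 2.424 -0.607
v -1.922 3.205 0.545
v -2.878 2.593 -0.524
v -2.404 3.374 0.628
v -3.345 2.556 -0.306
v -2.871 3.337 0.846
v -3.692 2.32 -0.003
v -3.217 3.101 1.148
v -3.838 1.94 0.315
v -3.363 2.721 1.467
v -3.75 1.502 0.576
v -3.275 2.283 1.727
v -3.448 1.107 0.719
v -2.974 1.888 1.871
v -3.002 0.846 0.713
v -2.528 1.627 1.864
v -2.514 0.778 0.558
v -2.04 1.559 1.709
v -2.095 0.919 0.289
v -1.621 1.7 1.441
v -1.842 1.236 -0.03
v -1.367 2.017 1.121
v 1.027 -1.901 -3.575
v 0.176 -2.008 -3.004
v 0.837 -0.967 -3.684
v -0.014 -1.073 -3.114
v 1.634 -1.667 -2.626
v 0.783 -1.773 -2.056
v 1.444 -0.732 -2.736
v 0.593 -0.839 -2.165
v 1.766 3.99 -0.524
v 2.085 4.384 -0.581
v 2.394 3.63 0.484
v 1.87 4.477 -0.414
v 1.623 4.416 -0.282
v 1.421 4.219 -0.226
v 1.328 3.95 -0.265
v 1.375 3.693 -0.386
v 1.546 3.531 -0.551
v 1.787 3.515 -0.707
v 2.021 3.649 -0.804
v 2.175 3.892 -0.813
v 2.198 4.166 -0.73
v -3.64 -1.527 2.19
v -3.158 -1.131 1.705
v -3.84 -0.473 2.85
v -3.529 -1.096 1.537
v -3.93 -1.177 1.543
v -4.253 -1.351 1.724
v -4.412 -1.572 2.028
v -4.364 -1.782 2.377
v -4.122 -1.922 2.675
v -3.751 -1.958 2.843
v -3.35 -1.877 2.836
v -3.027 -1.703 2.656
v -2.868 -1.482 2.351
v -2.916 -1.272 2.003
f 2 4 1
f 5 2 1
f 1 4 3
f 3 5 1
f 2 8 4
f 6 2 5
f 6 8 2
f 4 8 3
f 7 5 3
f 3 8 7
f 7 6 5
f 8 6 7
f 10 9 13
f 10 13 11
f 11 13 14
f 11 14 12
f 13 9 15
f 13 15 14
f 14 15 16
f 14 16 12
f 15 9 17
f 15 17 16
f 16 17 18
f 16 18 12
f 17 9 19
f 17 19 18
f 18 19 20
f 18 20 12
f 19 9 21
f 19 21 20
f 20 21 22
f 20 22 12
f 21 9 23
f 21 23 22
f 22 23 24
f 22 24 12
f 23 9 25
f 23 25 24
f 24 25 26
f 24 26 12
f 25 9 27
f 25 27 26
f 26 27 28
f 26 28 12
f 27 9 29
f 27 29 28
f 28 29 30
f 28 30 12
f 29 9 31
f 29 31 30
f 30 31 32
f 30 32 12
f 31 9 33
f 31 33 32
f 32 33 34
f 32 34 12
f 33 9 35
f 33 35 34
f 34 35 36
f 34 36 12
f 35 9 10
f 35 10 36
f 36 10 11
f 36 11 12
f 38 40 37
f 41 38 37
f 37 40 39
f 39 41 37
f 38 44 40
f 42 38 41
f 42 44 38
f 40 44 39
f 43 41 39
f 39 44 43
f 43 42 41
f 44 42 43
f 46 45 48
f 46 48 47
f 48 45 49
f 48 49 47
f 49 45 50
f 49 50 47
f 50 45 51
f 50 51 47
f 51 45 52
f 51 52 47
f 52 45 53
f 52 53 47
f 53 45 54
f 53 54 47
f 54 45 55
f 54 55 47
f 55 45 56
f 55 56 47
f 56 45 57
f 56 57 47
f 57 45 46
f 57 46 47
f 59 58 61
f 59 61 60
f 61 58 62
f 61 62 60
f 62 58 63
f 62 63 60
f 63 58 64
f 63 64 60
f 64 58 65
f 64 65 60
f 65 58 66
f 65 66 60
f 66 58 67
f 66 67 60
f 67 58 68
f 67 68 60
f 68 58 69
f 68 69 60
f 69 58 70
f 69 70 60
f 70 58 71
f 70 71 60
f 71 58 59
f 71 59 60



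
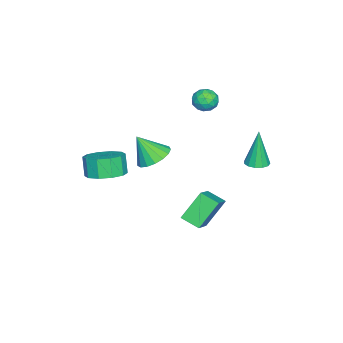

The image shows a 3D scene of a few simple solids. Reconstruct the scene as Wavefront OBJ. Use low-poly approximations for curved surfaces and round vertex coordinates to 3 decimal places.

v 3.944 -2.823 -0.289
v 4.84 -2.8 0.054
v 4.473 -3.035 1.031
v 3.576 -3.057 0.689
v 4.613 -2.254 0.1
v 4.245 -2.489 1.077
v 4.13 -1.925 -0.003
v 3.762 -2.16 0.974
v 3.576 -1.939 -0.215
v 3.208 -2.174 0.762
v 3.162 -2.291 -0.455
v 2.795 -2.525 0.522
v 3.047 -2.845 -0.631
v 2.68 -3.08 0.346
v 3.275 -3.391 -0.677
v 2.907 -3.626 0.3
v 3.758 -3.72 -0.574
v 3.39 -3.955 0.403
v 4.312 -3.706 -0.362
v 3.944 -3.941 0.615
v 4.725 -3.355 -0.122
v 4.358 -3.589 0.855
v -0.936 2.677 -1.494
v -0.384 2.428 -1.418
v -1.224 2.643 0.474
v -0.339 2.768 -1.405
v -0.484 3.08 -1.421
v -0.772 3.263 -1.46
v -1.112 3.26 -1.51
v -1.396 3.072 -1.555
v -1.534 2.759 -1.581
v -1.482 2.419 -1.579
v -1.257 2.161 -1.55
v -0.929 2.067 -1.504
v -0.604 2.166 -1.454
v -1.105 0.161 2.886
v -0.739 0.72 2.813
v -0.601 -0.28 2.027
v -0.235 0.279 1.954
v -0.134 -0.123 2.484
v -0.445 0.15 3.015
v -0.895 0.29 1.825
v -1.206 0.563 2.356
v -0.609 0.801 2.158
v -0.138 0.545 2.565
v -1.202 -0.105 2.275
v -0.731 -0.361 2.682
v -0.966 0.479 2.925
v -0.374 -0.039 1.915
v -0.314 -0.276 2.227
v -0.099 0.053 2.184
v -0.793 0.144 3.043
v -0.578 0.473 3.001
v -0.222 -0.023 2.807
v -0.762 -0.033 1.839
v -0.547 0.296 1.797
v -1.241 0.387 2.656
v -1.026 0.716 2.613
v -1.118 0.463 2.033
v -0.674 0.855 2.497
v -0.378 0.596 1.992
v -0.766 0.603 1.916
v -0.949 0.763 2.228
v -0.398 0.705 2.736
v -0.102 0.446 2.232
v -0.042 0.209 2.543
v -0.225 0.37 2.855
v -0.321 0.752 2.351
v -1.238 -0.006 2.608
v -0.942 -0.265 2.104
v -1.115 0.07 1.985
v -1.298 0.231 2.297
v -0.962 -0.156 2.848
v -0.666 -0.415 2.343
v -0.391 -0.323 2.612
v -0.574 -0.163 2.924
v -1.019 -0.312 2.489
v 2.428 -1.119 0.295
v 3.315 -1.103 0.231
v 2.532 -1.901 1.525
v 3.223 -0.755 0.459
v 2.949 -0.491 0.65
v 2.555 -0.371 0.76
v 2.132 -0.423 0.764
v 1.777 -0.634 0.66
v 1.571 -0.956 0.472
v 1.561 -1.316 0.245
v 1.75 -1.631 0.028
v 2.094 -1.828 -0.127
v 2.514 -1.864 -0.185
v 2.915 -1.729 -0.133
v 3.204 -1.454 0.017
v 0.543 0.803 -2.923
v 1.929 0.93 -2.019
v 0.693 1.724 -3.283
v 2.079 1.851 -2.379
v 1.421 0.169 -4.181
v 2.807 0.296 -3.277
v 1.571 1.09 -4.541
v 2.957 1.217 -3.637
f 2 1 5
f 2 5 3
f 3 5 6
f 3 6 4
f 5 1 7
f 5 7 6
f 6 7 8
f 6 8 4
f 7 1 9
f 7 9 8
f 8 9 10
f 8 10 4
f 9 1 11
f 9 11 10
f 10 11 12
f 10 12 4
f 11 1 13
f 11 13 12
f 12 13 14
f 12 14 4
f 13 1 15
f 13 15 14
f 14 15 16
f 14 16 4
f 15 1 17
f 15 17 16
f 16 17 18
f 16 18 4
f 17 1 19
f 17 19 18
f 18 19 20
f 18 20 4
f 19 1 21
f 19 21 20
f 20 21 22
f 20 22 4
f 21 1 2
f 21 2 22
f 22 2 3
f 22 3 4
f 24 23 26
f 24 26 25
f 26 23 27
f 26 27 25
f 27 23 28
f 27 28 25
f 28 23 29
f 28 29 25
f 29 23 30
f 29 30 25
f 30 23 31
f 30 31 25
f 31 23 32
f 31 32 25
f 32 23 33
f 32 33 25
f 33 23 34
f 33 34 25
f 34 23 35
f 34 35 25
f 35 23 24
f 35 24 25
f 36 73 52
f 73 47 76
f 52 76 41
f 73 76 52
f 36 52 48
f 52 41 53
f 48 53 37
f 52 53 48
f 36 48 57
f 48 37 58
f 57 58 43
f 48 58 57
f 36 57 69
f 57 43 72
f 69 72 46
f 57 72 69
f 36 69 73
f 69 46 77
f 73 77 47
f 69 77 73
f 37 53 64
f 53 41 67
f 64 67 45
f 53 67 64
f 41 76 54
f 76 47 75
f 54 75 40
f 76 75 54
f 47 77 74
f 77 46 70
f 74 70 38
f 77 70 74
f 46 72 71
f 72 43 59
f 71 59 42
f 72 59 71
f 43 58 63
f 58 37 60
f 63 60 44
f 58 60 63
f 39 65 51
f 65 45 66
f 51 66 40
f 65 66 51
f 39 51 49
f 51 40 50
f 49 50 38
f 51 50 49
f 39 49 56
f 49 38 55
f 56 55 42
f 49 55 56
f 39 56 61
f 56 42 62
f 61 62 44
f 56 62 61
f 39 61 65
f 61 44 68
f 65 68 45
f 61 68 65
f 40 66 54
f 66 45 67
f 54 67 41
f 66 67 54
f 38 50 74
f 50 40 75
f 74 75 47
f 50 75 74
f 42 55 71
f 55 38 70
f 71 70 46
f 55 70 71
f 44 62 63
f 62 42 59
f 63 59 43
f 62 59 63
f 45 68 64
f 68 44 60
f 64 60 37
f 68 60 64
f 79 78 81
f 79 81 80
f 81 78 82
f 81 82 80
f 82 78 83
f 82 83 80
f 83 78 84
f 83 84 80
f 84 78 85
f 84 85 80
f 85 78 86
f 85 86 80
f 86 78 87
f 86 87 80
f 87 78 88
f 87 88 80
f 88 78 89
f 88 89 80
f 89 78 90
f 89 90 80
f 90 78 91
f 90 91 80
f 91 78 92
f 91 92 80
f 92 78 79
f 92 79 80
f 94 96 93
f 97 94 93
f 93 96 95
f 95 97 93
f 94 100 96
f 98 94 97
f 98 100 94
f 96 100 95
f 99 97 95
f 95 100 99
f 99 98 97
f 100 98 99



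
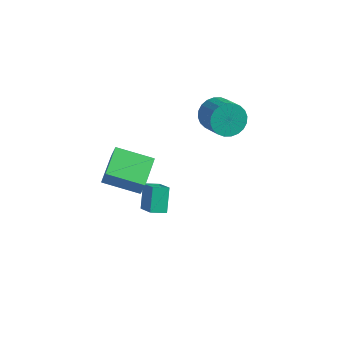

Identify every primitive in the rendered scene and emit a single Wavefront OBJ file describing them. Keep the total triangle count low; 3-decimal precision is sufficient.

v 2.914 3.067 2.307
v 3.644 3.39 1.594
v 4.916 2.515 2.501
v 4.186 2.193 3.213
v 3.659 3.7 1.872
v 4.931 2.826 2.779
v 3.561 3.915 2.217
v 4.833 3.04 3.124
v 3.364 4 2.575
v 4.636 3.126 3.482
v 3.099 3.943 2.892
v 4.371 3.069 3.799
v 2.805 3.753 3.12
v 4.077 2.879 4.027
v 2.529 3.459 3.225
v 3.8 2.584 4.132
v 2.31 3.105 3.189
v 3.582 2.23 4.096
v 2.184 2.745 3.019
v 3.456 1.87 3.926
v 2.169 2.434 2.741
v 3.441 1.56 3.648
v 2.267 2.22 2.396
v 3.539 1.345 3.303
v 2.464 2.134 2.038
v 3.736 1.26 2.945
v 2.729 2.191 1.721
v 4.001 1.317 2.628
v 3.023 2.381 1.493
v 4.295 1.507 2.4
v 3.3 2.676 1.388
v 4.571 1.801 2.295
v 3.518 3.03 1.424
v 4.79 2.155 2.331
v 1.102 -1.839 -2.942
v 2.142 -2.529 -2.005
v 0.678 -0.877 -1.763
v 1.717 -1.566 -0.826
v 1.763 -1.214 -3.214
v 2.802 -1.903 -2.277
v 1.338 -0.251 -2.035
v 2.378 -0.941 -1.098
v 0.594 -4.783 2.11
v 0.975 -4.94 3.237
v 0.089 -3.01 2.528
v 0.47 -3.167 3.655
v 2.55 -4.093 1.545
v 2.931 -4.25 2.672
v 2.045 -2.32 1.963
v 2.426 -2.477 3.09
f 2 1 5
f 2 5 3
f 3 5 6
f 3 6 4
f 5 1 7
f 5 7 6
f 6 7 8
f 6 8 4
f 7 1 9
f 7 9 8
f 8 9 10
f 8 10 4
f 9 1 11
f 9 11 10
f 10 11 12
f 10 12 4
f 11 1 13
f 11 13 12
f 12 13 14
f 12 14 4
f 13 1 15
f 13 15 14
f 14 15 16
f 14 16 4
f 15 1 17
f 15 17 16
f 16 17 18
f 16 18 4
f 17 1 19
f 17 19 18
f 18 19 20
f 18 20 4
f 19 1 21
f 19 21 20
f 20 21 22
f 20 22 4
f 21 1 23
f 21 23 22
f 22 23 24
f 22 24 4
f 23 1 25
f 23 25 24
f 24 25 26
f 24 26 4
f 25 1 27
f 25 27 26
f 26 27 28
f 26 28 4
f 27 1 29
f 27 29 28
f 28 29 30
f 28 30 4
f 29 1 31
f 29 31 30
f 30 31 32
f 30 32 4
f 31 1 33
f 31 33 32
f 32 33 34
f 32 34 4
f 33 1 2
f 33 2 34
f 34 2 3
f 34 3 4
f 36 38 35
f 39 36 35
f 35 38 37
f 37 39 35
f 36 42 38
f 40 36 39
f 40 42 36
f 38 42 37
f 41 39 37
f 37 42 41
f 41 40 39
f 42 40 41
f 44 46 43
f 47 44 43
f 43 46 45
f 45 47 43
f 44 50 46
f 48 44 47
f 48 50 44
f 46 50 45
f 49 47 45
f 45 50 49
f 49 48 47
f 50 48 49



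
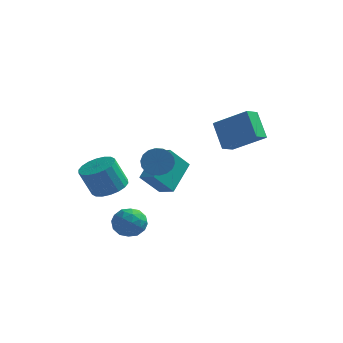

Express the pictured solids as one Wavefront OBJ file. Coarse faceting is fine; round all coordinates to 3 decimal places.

v -1.586 -1.607 -2.997
v -0.905 -2.1 -2.966
v -2.375 -2.68 -2.714
v -1.694 -3.173 -2.683
v -1.821 -2.593 -2.088
v -1.334 -1.93 -2.262
v -1.946 -2.85 -3.418
v -1.459 -2.187 -3.592
v -1.128 -2.868 -3.226
v -1.05 -2.709 -2.404
v -2.23 -2.071 -3.276
v -2.152 -1.912 -2.454
v -1.176 -1.759 -3.006
v -2.104 -3.021 -2.674
v -2.178 -2.68 -2.324
v -1.778 -2.969 -2.306
v -1.428 -1.659 -2.592
v -1.028 -1.949 -2.574
v -1.566 -2.239 -2.058
v -2.252 -2.831 -3.106
v -1.852 -3.121 -3.088
v -1.502 -1.811 -3.374
v -1.102 -2.1 -3.356
v -1.714 -2.541 -3.622
v -0.907 -2.5 -3.141
v -1.37 -3.131 -2.975
v -1.519 -2.942 -3.407
v -1.233 -2.552 -3.509
v -0.861 -2.407 -2.657
v -1.325 -3.037 -2.491
v -1.4 -2.697 -2.141
v -1.113 -2.307 -2.244
v -0.992 -2.858 -2.81
v -1.955 -1.743 -3.189
v -2.419 -2.373 -3.023
v -2.167 -2.473 -3.436
v -1.88 -2.083 -3.539
v -1.91 -1.649 -2.705
v -2.373 -2.28 -2.539
v -2.047 -2.228 -2.171
v -1.761 -1.838 -2.273
v -2.288 -1.922 -2.87
v -2.728 -1.715 -1.127
v -2.31 -0.995 -0.843
v -2.834 -1.225 0.511
v -3.252 -1.945 0.227
v -2.658 -0.855 -0.954
v -3.183 -1.085 0.4
v -3.021 -0.886 -1.099
v -3.545 -1.116 0.255
v -3.325 -1.08 -1.25
v -3.849 -1.311 0.104
v -3.511 -1.401 -1.377
v -4.035 -1.631 -0.023
v -3.542 -1.784 -1.454
v -4.066 -2.014 -0.1
v -3.412 -2.153 -1.466
v -3.936 -2.383 -0.112
v -3.146 -2.435 -1.411
v -3.67 -2.665 -0.057
v -2.797 -2.575 -1.3
v -3.322 -2.805 0.054
v -2.435 -2.544 -1.155
v -2.959 -2.774 0.199
v -2.131 -2.349 -1.004
v -2.655 -2.58 0.35
v -1.945 -2.029 -0.877
v -2.469 -2.259 0.477
v -1.914 -1.646 -0.8
v -2.438 -1.876 0.554
v -2.044 -1.277 -0.788
v -2.568 -1.507 0.566
v 1.124 3.119 1.125
v 0.816 2.402 1.461
v 2.732 2.919 2.174
v 2.424 2.202 2.51
v 1.776 2.298 -0.03
v 1.468 1.581 0.306
v 3.384 2.098 1.019
v 3.076 1.381 1.355
v -1.699 1.466 -1.873
v -1.371 3.021 -0.795
v -2.492 1.856 -2.194
v -2.165 3.41 -1.116
v -0.935 2.09 -3.004
v -0.608 3.644 -1.926
v -1.729 2.479 -3.325
v -1.401 4.034 -2.247
v -1.644 1.886 -1.104
v -1.157 1.734 -1.68
v -0.748 0.441 -0.992
v -1.236 0.594 -0.416
v -0.962 1.912 -1.461
v -0.554 0.62 -0.773
v -0.903 2.085 -1.171
v -0.495 0.793 -0.483
v -0.991 2.218 -0.868
v -0.582 0.926 -0.18
v -1.208 2.286 -0.612
v -0.8 0.994 0.077
v -1.512 2.275 -0.453
v -1.103 0.983 0.235
v -1.841 2.186 -0.423
v -1.433 0.894 0.265
v -2.132 2.039 -0.528
v -1.723 0.746 0.16
v -2.326 1.86 -0.747
v -1.918 0.568 -0.059
v -2.385 1.687 -1.037
v -1.977 0.395 -0.349
v -2.298 1.554 -1.34
v -1.889 0.262 -0.652
v -2.08 1.486 -1.597
v -1.672 0.194 -0.908
v -1.777 1.497 -1.755
v -1.368 0.205 -1.067
v -1.447 1.586 -1.785
v -1.039 0.294 -1.097
f 1 38 17
f 38 12 41
f 17 41 6
f 38 41 17
f 1 17 13
f 17 6 18
f 13 18 2
f 17 18 13
f 1 13 22
f 13 2 23
f 22 23 8
f 13 23 22
f 1 22 34
f 22 8 37
f 34 37 11
f 22 37 34
f 1 34 38
f 34 11 42
f 38 42 12
f 34 42 38
f 2 18 29
f 18 6 32
f 29 32 10
f 18 32 29
f 6 41 19
f 41 12 40
f 19 40 5
f 41 40 19
f 12 42 39
f 42 11 35
f 39 35 3
f 42 35 39
f 11 37 36
f 37 8 24
f 36 24 7
f 37 24 36
f 8 23 28
f 23 2 25
f 28 25 9
f 23 25 28
f 4 30 16
f 30 10 31
f 16 31 5
f 30 31 16
f 4 16 14
f 16 5 15
f 14 15 3
f 16 15 14
f 4 14 21
f 14 3 20
f 21 20 7
f 14 20 21
f 4 21 26
f 21 7 27
f 26 27 9
f 21 27 26
f 4 26 30
f 26 9 33
f 30 33 10
f 26 33 30
f 5 31 19
f 31 10 32
f 19 32 6
f 31 32 19
f 3 15 39
f 15 5 40
f 39 40 12
f 15 40 39
f 7 20 36
f 20 3 35
f 36 35 11
f 20 35 36
f 9 27 28
f 27 7 24
f 28 24 8
f 27 24 28
f 10 33 29
f 33 9 25
f 29 25 2
f 33 25 29
f 44 43 47
f 44 47 45
f 45 47 48
f 45 48 46
f 47 43 49
f 47 49 48
f 48 49 50
f 48 50 46
f 49 43 51
f 49 51 50
f 50 51 52
f 50 52 46
f 51 43 53
f 51 53 52
f 52 53 54
f 52 54 46
f 53 43 55
f 53 55 54
f 54 55 56
f 54 56 46
f 55 43 57
f 55 57 56
f 56 57 58
f 56 58 46
f 57 43 59
f 57 59 58
f 58 59 60
f 58 60 46
f 59 43 61
f 59 61 60
f 60 61 62
f 60 62 46
f 61 43 63
f 61 63 62
f 62 63 64
f 62 64 46
f 63 43 65
f 63 65 64
f 64 65 66
f 64 66 46
f 65 43 67
f 65 67 66
f 66 67 68
f 66 68 46
f 67 43 69
f 67 69 68
f 68 69 70
f 68 70 46
f 69 43 71
f 69 71 70
f 70 71 72
f 70 72 46
f 71 43 44
f 71 44 72
f 72 44 45
f 72 45 46
f 74 76 73
f 77 74 73
f 73 76 75
f 75 77 73
f 74 80 76
f 78 74 77
f 78 80 74
f 76 80 75
f 79 77 75
f 75 80 79
f 79 78 77
f 80 78 79
f 82 84 81
f 85 82 81
f 81 84 83
f 83 85 81
f 82 88 84
f 86 82 85
f 86 88 82
f 84 88 83
f 87 85 83
f 83 88 87
f 87 86 85
f 88 86 87
f 90 89 93
f 90 93 91
f 91 93 94
f 91 94 92
f 93 89 95
f 93 95 94
f 94 95 96
f 94 96 92
f 95 89 97
f 95 97 96
f 96 97 98
f 96 98 92
f 97 89 99
f 97 99 98
f 98 99 100
f 98 100 92
f 99 89 101
f 99 101 100
f 100 101 102
f 100 102 92
f 101 89 103
f 101 103 102
f 102 103 104
f 102 104 92
f 103 89 105
f 103 105 104
f 104 105 106
f 104 106 92
f 105 89 107
f 105 107 106
f 106 107 108
f 106 108 92
f 107 89 109
f 107 109 108
f 108 109 110
f 108 110 92
f 109 89 111
f 109 111 110
f 110 111 112
f 110 112 92
f 111 89 113
f 111 113 112
f 112 113 114
f 112 114 92
f 113 89 115
f 113 115 114
f 114 115 116
f 114 116 92
f 115 89 117
f 115 117 116
f 116 117 118
f 116 118 92
f 117 89 90
f 117 90 118
f 118 90 91
f 118 91 92



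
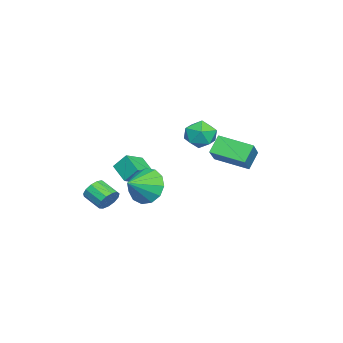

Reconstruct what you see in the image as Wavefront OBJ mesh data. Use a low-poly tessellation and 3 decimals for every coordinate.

v -1.822 -4.213 1.429
v -1.874 -3.605 2.158
v -2.736 -3.684 0.924
v -2.787 -3.077 1.652
v -1.113 -3.503 0.888
v -1.164 -2.896 1.616
v -2.026 -2.975 0.382
v -2.078 -2.367 1.111
v -1.073 0.627 2.71
v -1.701 0.891 3.482
v -0.817 2.25 2.361
v -1.446 2.515 3.133
v 0.086 0.645 3.647
v -0.543 0.91 4.419
v 0.341 2.269 3.298
v -0.287 2.533 4.07
v 2.544 -3.229 1.41
v 2.959 -3.234 1.843
v 2.51 -4.035 2.264
v 2.096 -4.031 1.83
v 2.708 -3.036 1.953
v 2.259 -3.837 2.374
v 2.405 -2.899 1.891
v 1.957 -3.7 2.311
v 2.147 -2.867 1.675
v 1.698 -3.668 2.096
v 2.014 -2.95 1.376
v 1.566 -3.751 1.796
v 2.05 -3.122 1.087
v 1.601 -3.923 1.507
v 2.243 -3.328 0.9
v 1.794 -4.129 1.321
v 2.532 -3.503 0.876
v 2.083 -4.304 1.296
v 2.824 -3.59 1.021
v 2.375 -4.392 1.441
v 3.028 -3.564 1.289
v 2.579 -4.365 1.71
v 3.078 -3.431 1.596
v 2.629 -4.232 2.016
v -4.001 -0.156 3.466
v -3.587 0.144 2.746
v -2.953 -1.104 3.674
v -2.539 -0.804 2.954
v -2.595 -0.297 3.675
v -3.243 0.289 3.547
v -3.297 -1.249 2.873
v -3.945 -0.663 2.745
v -3.152 -0.531 2.38
v -2.718 0.057 2.875
v -3.822 -1.017 3.545
v -3.388 -0.429 4.04
v 2.429 -1.609 2.396
v 3.056 -1.208 1.744
v 3.391 -2.191 2.964
v 3.022 -0.849 2.17
v 2.799 -0.732 2.667
v 2.458 -0.893 3.079
v 2.108 -1.282 3.273
v 1.86 -1.774 3.189
v 1.793 -2.214 2.853
v 1.927 -2.462 2.372
v 2.221 -2.44 1.898
v 2.58 -2.153 1.583
v 2.892 -1.694 1.525
f 2 4 1
f 5 2 1
f 1 4 3
f 3 5 1
f 2 8 4
f 6 2 5
f 6 8 2
f 4 8 3
f 7 5 3
f 3 8 7
f 7 6 5
f 8 6 7
f 10 12 9
f 13 10 9
f 9 12 11
f 11 13 9
f 10 16 12
f 14 10 13
f 14 16 10
f 12 16 11
f 15 13 11
f 11 16 15
f 15 14 13
f 16 14 15
f 18 17 21
f 18 21 19
f 19 21 22
f 19 22 20
f 21 17 23
f 21 23 22
f 22 23 24
f 22 24 20
f 23 17 25
f 23 25 24
f 24 25 26
f 24 26 20
f 25 17 27
f 25 27 26
f 26 27 28
f 26 28 20
f 27 17 29
f 27 29 28
f 28 29 30
f 28 30 20
f 29 17 31
f 29 31 30
f 30 31 32
f 30 32 20
f 31 17 33
f 31 33 32
f 32 33 34
f 32 34 20
f 33 17 35
f 33 35 34
f 34 35 36
f 34 36 20
f 35 17 37
f 35 37 36
f 36 37 38
f 36 38 20
f 37 17 39
f 37 39 38
f 38 39 40
f 38 40 20
f 39 17 18
f 39 18 40
f 40 18 19
f 40 19 20
f 41 52 46
f 41 46 42
f 41 42 48
f 41 48 51
f 41 51 52
f 42 46 50
f 46 52 45
f 52 51 43
f 51 48 47
f 48 42 49
f 44 50 45
f 44 45 43
f 44 43 47
f 44 47 49
f 44 49 50
f 45 50 46
f 43 45 52
f 47 43 51
f 49 47 48
f 50 49 42
f 54 53 56
f 54 56 55
f 56 53 57
f 56 57 55
f 57 53 58
f 57 58 55
f 58 53 59
f 58 59 55
f 59 53 60
f 59 60 55
f 60 53 61
f 60 61 55
f 61 53 62
f 61 62 55
f 62 53 63
f 62 63 55
f 63 53 64
f 63 64 55
f 64 53 65
f 64 65 55
f 65 53 54
f 65 54 55



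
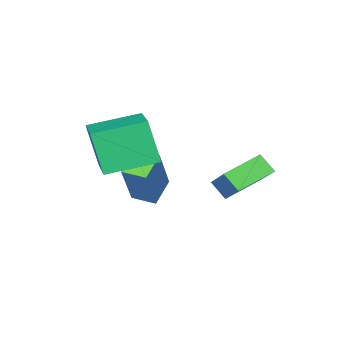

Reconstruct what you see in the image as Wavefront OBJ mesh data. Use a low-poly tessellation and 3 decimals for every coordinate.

v -3.124 -0.209 -1.677
v -2.384 1.01 -0.499
v -3.181 0.369 -2.24
v -2.441 1.589 -1.063
v -1.799 -0.549 -2.157
v -1.059 0.671 -0.98
v -1.856 0.03 -2.721
v -1.116 1.249 -1.543
v -0.718 -3.1 -3.469
v -1.627 -3.384 -2.919
v -1.019 -2.276 -3.54
v -1.927 -2.56 -2.989
v 0.227 -2.6 -1.651
v -0.681 -2.884 -1.1
v -0.073 -1.776 -1.721
v -0.982 -2.06 -1.171
v -0.805 -2.101 -0.995
v -0.824 -2.707 0.604
v 0.227 -0.795 -0.489
v 0.208 -1.401 1.11
v 0.692 -3.139 -1.37
v 0.673 -3.745 0.229
v 1.724 -1.833 -0.864
v 1.705 -2.439 0.735
f 2 4 1
f 5 2 1
f 1 4 3
f 3 5 1
f 2 8 4
f 6 2 5
f 6 8 2
f 4 8 3
f 7 5 3
f 3 8 7
f 7 6 5
f 8 6 7
f 10 12 9
f 13 10 9
f 9 12 11
f 11 13 9
f 10 16 12
f 14 10 13
f 14 16 10
f 12 16 11
f 15 13 11
f 11 16 15
f 15 14 13
f 16 14 15
f 18 20 17
f 21 18 17
f 17 20 19
f 19 21 17
f 18 24 20
f 22 18 21
f 22 24 18
f 20 24 19
f 23 21 19
f 19 24 23
f 23 22 21
f 24 22 23



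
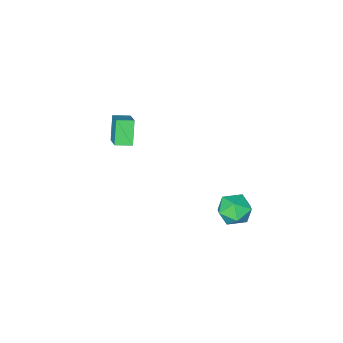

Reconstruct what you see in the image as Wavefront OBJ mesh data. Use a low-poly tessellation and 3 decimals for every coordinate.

v -3.494 4.033 -2.534
v -2.765 4.149 -1.831
v -3.755 2.491 -2.009
v -3.026 2.607 -1.306
v -3.902 3.121 -1.221
v -3.741 4.074 -1.546
v -2.779 2.566 -2.294
v -2.618 3.519 -2.619
v -2.323 3.242 -1.683
v -3.017 3.586 -1.019
v -3.503 3.054 -2.821
v -4.197 3.398 -2.157
v -1.256 -4.343 0.978
v -0.713 -3.223 1.814
v -2.053 -3.862 0.851
v -1.511 -2.742 1.687
v -0.669 -3.698 -0.267
v -0.127 -2.578 0.569
v -1.467 -3.217 -0.394
v -0.924 -2.097 0.442
f 1 12 6
f 1 6 2
f 1 2 8
f 1 8 11
f 1 11 12
f 2 6 10
f 6 12 5
f 12 11 3
f 11 8 7
f 8 2 9
f 4 10 5
f 4 5 3
f 4 3 7
f 4 7 9
f 4 9 10
f 5 10 6
f 3 5 12
f 7 3 11
f 9 7 8
f 10 9 2
f 14 16 13
f 17 14 13
f 13 16 15
f 15 17 13
f 14 20 16
f 18 14 17
f 18 20 14
f 16 20 15
f 19 17 15
f 15 20 19
f 19 18 17
f 20 18 19



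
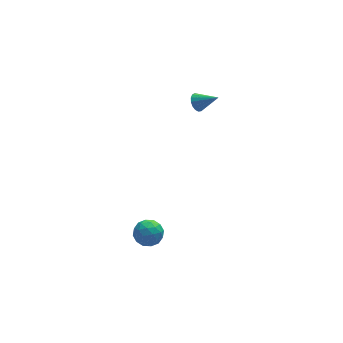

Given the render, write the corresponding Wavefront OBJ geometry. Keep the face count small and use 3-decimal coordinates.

v -3.998 -3.052 -3.965
v -3.615 -2.606 -3.487
v -3.865 -3.994 -3.193
v -3.482 -3.548 -2.715
v -4.223 -3.438 -2.824
v -4.305 -2.856 -3.301
v -3.175 -3.744 -3.379
v -3.257 -3.162 -3.856
v -3.106 -3.035 -3.126
v -3.754 -2.845 -2.782
v -3.726 -3.755 -3.898
v -4.374 -3.565 -3.554
v -3.818 -2.746 -3.794
v -3.662 -3.854 -2.886
v -4.097 -3.789 -2.95
v -3.872 -3.527 -2.669
v -4.224 -2.893 -3.684
v -3.999 -2.631 -3.404
v -4.356 -3.12 -3.014
v -3.481 -3.969 -3.276
v -3.256 -3.707 -2.996
v -3.608 -3.073 -4.011
v -3.383 -2.811 -3.73
v -3.124 -3.48 -3.666
v -3.294 -2.736 -3.301
v -3.215 -3.29 -2.847
v -3.035 -3.405 -3.237
v -3.084 -3.063 -3.517
v -3.674 -2.625 -3.099
v -3.596 -3.178 -2.645
v -4.032 -3.113 -2.709
v -4.08 -2.771 -2.989
v -3.375 -2.876 -2.886
v -3.884 -3.422 -4.035
v -3.806 -3.975 -3.581
v -3.4 -3.829 -3.691
v -3.448 -3.487 -3.971
v -4.265 -3.31 -3.833
v -4.186 -3.864 -3.379
v -4.396 -3.537 -3.163
v -4.445 -3.195 -3.443
v -4.105 -3.724 -3.794
v 0.433 3.417 -0.827
v 0.791 3.52 -1.218
v 1.327 2.863 -0.153
v 0.804 3.728 -1.065
v 0.733 3.865 -0.858
v 0.592 3.899 -0.643
v 0.415 3.822 -0.471
v 0.242 3.653 -0.381
v 0.113 3.43 -0.393
v 0.057 3.203 -0.504
v 0.087 3.026 -0.69
v 0.196 2.938 -0.907
v 0.36 2.96 -1.106
v 0.54 3.086 -1.241
v 0.696 3.289 -1.281
f 1 38 17
f 38 12 41
f 17 41 6
f 38 41 17
f 1 17 13
f 17 6 18
f 13 18 2
f 17 18 13
f 1 13 22
f 13 2 23
f 22 23 8
f 13 23 22
f 1 22 34
f 22 8 37
f 34 37 11
f 22 37 34
f 1 34 38
f 34 11 42
f 38 42 12
f 34 42 38
f 2 18 29
f 18 6 32
f 29 32 10
f 18 32 29
f 6 41 19
f 41 12 40
f 19 40 5
f 41 40 19
f 12 42 39
f 42 11 35
f 39 35 3
f 42 35 39
f 11 37 36
f 37 8 24
f 36 24 7
f 37 24 36
f 8 23 28
f 23 2 25
f 28 25 9
f 23 25 28
f 4 30 16
f 30 10 31
f 16 31 5
f 30 31 16
f 4 16 14
f 16 5 15
f 14 15 3
f 16 15 14
f 4 14 21
f 14 3 20
f 21 20 7
f 14 20 21
f 4 21 26
f 21 7 27
f 26 27 9
f 21 27 26
f 4 26 30
f 26 9 33
f 30 33 10
f 26 33 30
f 5 31 19
f 31 10 32
f 19 32 6
f 31 32 19
f 3 15 39
f 15 5 40
f 39 40 12
f 15 40 39
f 7 20 36
f 20 3 35
f 36 35 11
f 20 35 36
f 9 27 28
f 27 7 24
f 28 24 8
f 27 24 28
f 10 33 29
f 33 9 25
f 29 25 2
f 33 25 29
f 44 43 46
f 44 46 45
f 46 43 47
f 46 47 45
f 47 43 48
f 47 48 45
f 48 43 49
f 48 49 45
f 49 43 50
f 49 50 45
f 50 43 51
f 50 51 45
f 51 43 52
f 51 52 45
f 52 43 53
f 52 53 45
f 53 43 54
f 53 54 45
f 54 43 55
f 54 55 45
f 55 43 56
f 55 56 45
f 56 43 57
f 56 57 45
f 57 43 44
f 57 44 45



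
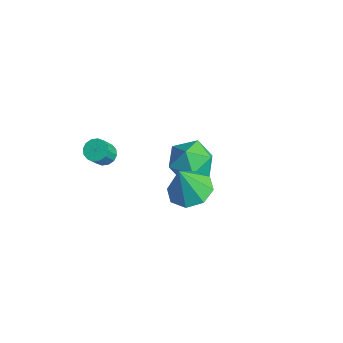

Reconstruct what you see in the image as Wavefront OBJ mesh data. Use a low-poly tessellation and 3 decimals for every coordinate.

v -2.488 -3.517 -0.61
v -2.124 -3.871 -0.948
v -1.787 -4.516 0.093
v -2.152 -4.163 0.43
v -1.942 -3.63 -0.857
v -1.605 -4.275 0.184
v -1.906 -3.358 -0.7
v -1.57 -4.003 0.341
v -2.027 -3.129 -0.519
v -1.69 -3.774 0.522
v -2.271 -3.004 -0.363
v -1.935 -3.649 0.678
v -2.574 -3.017 -0.273
v -2.237 -3.662 0.768
v -2.853 -3.164 -0.273
v -2.516 -3.809 0.768
v -3.035 -3.405 -0.364
v -2.698 -4.05 0.677
v -3.07 -3.677 -0.521
v -2.734 -4.322 0.52
v -2.95 -3.906 -0.702
v -2.613 -4.551 0.339
v -2.705 -4.031 -0.858
v -2.369 -4.676 0.183
v -2.403 -4.018 -0.948
v -2.066 -4.663 0.093
v -0.707 1.272 -2.056
v -0.012 0.697 -1.205
v -1.568 -0.477 -2.535
v -0.873 -1.052 -1.684
v -1.767 -0.27 -1.328
v -1.235 0.812 -1.032
v -0.345 -0.592 -2.708
v 0.187 0.49 -2.412
v 0.212 -0.455 -1.608
v -0.667 -0.256 -0.755
v -0.913 0.476 -2.985
v -1.792 0.675 -2.132
v 3.376 -2.781 1.676
v 4.14 -2.091 1.931
v 3.324 -3.339 3.344
v 3.396 -1.776 2.013
v 2.641 -2.05 1.897
v 2.317 -2.752 1.652
v 2.613 -3.471 1.421
v 3.356 -3.786 1.339
v 4.111 -3.512 1.454
v 4.436 -2.81 1.7
f 2 1 5
f 2 5 3
f 3 5 6
f 3 6 4
f 5 1 7
f 5 7 6
f 6 7 8
f 6 8 4
f 7 1 9
f 7 9 8
f 8 9 10
f 8 10 4
f 9 1 11
f 9 11 10
f 10 11 12
f 10 12 4
f 11 1 13
f 11 13 12
f 12 13 14
f 12 14 4
f 13 1 15
f 13 15 14
f 14 15 16
f 14 16 4
f 15 1 17
f 15 17 16
f 16 17 18
f 16 18 4
f 17 1 19
f 17 19 18
f 18 19 20
f 18 20 4
f 19 1 21
f 19 21 20
f 20 21 22
f 20 22 4
f 21 1 23
f 21 23 22
f 22 23 24
f 22 24 4
f 23 1 25
f 23 25 24
f 24 25 26
f 24 26 4
f 25 1 2
f 25 2 26
f 26 2 3
f 26 3 4
f 27 38 32
f 27 32 28
f 27 28 34
f 27 34 37
f 27 37 38
f 28 32 36
f 32 38 31
f 38 37 29
f 37 34 33
f 34 28 35
f 30 36 31
f 30 31 29
f 30 29 33
f 30 33 35
f 30 35 36
f 31 36 32
f 29 31 38
f 33 29 37
f 35 33 34
f 36 35 28
f 40 39 42
f 40 42 41
f 42 39 43
f 42 43 41
f 43 39 44
f 43 44 41
f 44 39 45
f 44 45 41
f 45 39 46
f 45 46 41
f 46 39 47
f 46 47 41
f 47 39 48
f 47 48 41
f 48 39 40
f 48 40 41



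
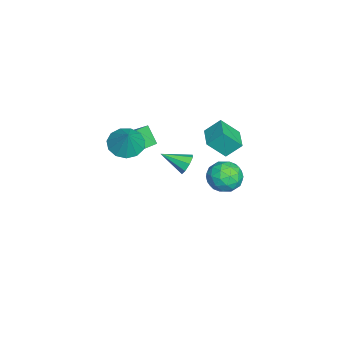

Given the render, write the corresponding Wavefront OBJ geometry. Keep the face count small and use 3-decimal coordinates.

v -0.709 -1.036 -0.923
v -0.152 -0.444 -1.376
v 0.049 -0.824 0.283
v -0.545 -0.158 -1.181
v -0.989 -0.15 -0.903
v -1.344 -0.423 -0.632
v -1.498 -0.891 -0.453
v -1.401 -1.405 -0.424
v -1.084 -1.802 -0.553
v -0.648 -1.956 -0.8
v -0.231 -1.817 -1.085
v 0.034 -1.431 -1.32
v 0.064 -0.919 -1.428
v 2.521 4.437 0.535
v 3.414 4.623 0.607
v 2.826 3.337 -0.407
v 3.719 3.523 -0.335
v 3.266 3.168 0.376
v 3.078 3.848 0.959
v 3.162 4.112 -0.759
v 2.974 4.792 -0.176
v 3.81 4.422 -0.192
v 3.875 3.838 0.509
v 2.365 4.122 -0.309
v 2.43 3.538 0.392
v 2.941 4.626 0.654
v 3.299 3.334 -0.454
v 3.033 3.125 -0.036
v 3.558 3.234 0.007
v 2.743 4.171 0.861
v 3.268 4.28 0.903
v 3.181 3.425 0.767
v 2.972 3.68 -0.703
v 3.497 3.789 -0.661
v 2.682 4.726 0.193
v 3.207 4.835 0.236
v 3.059 4.535 -0.567
v 3.698 4.617 0.226
v 3.878 3.971 -0.328
v 3.55 4.317 -0.577
v 3.439 4.717 -0.234
v 3.736 4.275 0.639
v 3.916 3.628 0.085
v 3.65 3.42 0.503
v 3.539 3.819 0.845
v 3.969 4.157 0.169
v 2.324 4.332 0.115
v 2.504 3.685 -0.439
v 2.701 4.141 -0.645
v 2.59 4.54 -0.303
v 2.362 3.989 0.528
v 2.542 3.343 -0.026
v 2.801 3.243 0.434
v 2.69 3.643 0.777
v 2.271 3.803 0.031
v -3.247 1.658 -4.295
v -2.805 1.438 -4.702
v -3.333 0.322 -3.665
v -2.608 1.619 -4.291
v -2.786 1.823 -3.883
v -3.234 1.93 -3.716
v -3.689 1.878 -3.888
v -3.886 1.698 -4.299
v -3.708 1.494 -4.707
v -3.26 1.386 -4.874
v -3.092 -1.517 -2.129
v -2.899 -0.818 -1.613
v -3.985 -1.052 -2.425
v -3.793 -0.353 -1.909
v -2.527 -1.007 -3.031
v -2.335 -0.308 -2.515
v -3.421 -0.542 -3.327
v -3.228 0.157 -2.811
v -0.698 2.7 0.282
v -0.819 3.463 1.023
v -0.89 3.594 -0.67
v -1.011 4.357 0.071
v 0.511 2.923 0.249
v 0.39 3.686 0.99
v 0.319 3.817 -0.703
v 0.198 4.58 0.038
f 2 1 4
f 2 4 3
f 4 1 5
f 4 5 3
f 5 1 6
f 5 6 3
f 6 1 7
f 6 7 3
f 7 1 8
f 7 8 3
f 8 1 9
f 8 9 3
f 9 1 10
f 9 10 3
f 10 1 11
f 10 11 3
f 11 1 12
f 11 12 3
f 12 1 13
f 12 13 3
f 13 1 2
f 13 2 3
f 14 51 30
f 51 25 54
f 30 54 19
f 51 54 30
f 14 30 26
f 30 19 31
f 26 31 15
f 30 31 26
f 14 26 35
f 26 15 36
f 35 36 21
f 26 36 35
f 14 35 47
f 35 21 50
f 47 50 24
f 35 50 47
f 14 47 51
f 47 24 55
f 51 55 25
f 47 55 51
f 15 31 42
f 31 19 45
f 42 45 23
f 31 45 42
f 19 54 32
f 54 25 53
f 32 53 18
f 54 53 32
f 25 55 52
f 55 24 48
f 52 48 16
f 55 48 52
f 24 50 49
f 50 21 37
f 49 37 20
f 50 37 49
f 21 36 41
f 36 15 38
f 41 38 22
f 36 38 41
f 17 43 29
f 43 23 44
f 29 44 18
f 43 44 29
f 17 29 27
f 29 18 28
f 27 28 16
f 29 28 27
f 17 27 34
f 27 16 33
f 34 33 20
f 27 33 34
f 17 34 39
f 34 20 40
f 39 40 22
f 34 40 39
f 17 39 43
f 39 22 46
f 43 46 23
f 39 46 43
f 18 44 32
f 44 23 45
f 32 45 19
f 44 45 32
f 16 28 52
f 28 18 53
f 52 53 25
f 28 53 52
f 20 33 49
f 33 16 48
f 49 48 24
f 33 48 49
f 22 40 41
f 40 20 37
f 41 37 21
f 40 37 41
f 23 46 42
f 46 22 38
f 42 38 15
f 46 38 42
f 57 56 59
f 57 59 58
f 59 56 60
f 59 60 58
f 60 56 61
f 60 61 58
f 61 56 62
f 61 62 58
f 62 56 63
f 62 63 58
f 63 56 64
f 63 64 58
f 64 56 65
f 64 65 58
f 65 56 57
f 65 57 58
f 67 69 66
f 70 67 66
f 66 69 68
f 68 70 66
f 67 73 69
f 71 67 70
f 71 73 67
f 69 73 68
f 72 70 68
f 68 73 72
f 72 71 70
f 73 71 72
f 75 77 74
f 78 75 74
f 74 77 76
f 76 78 74
f 75 81 77
f 79 75 78
f 79 81 75
f 77 81 76
f 80 78 76
f 76 81 80
f 80 79 78
f 81 79 80



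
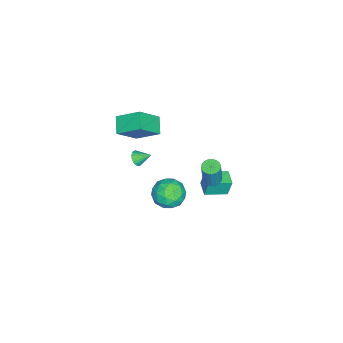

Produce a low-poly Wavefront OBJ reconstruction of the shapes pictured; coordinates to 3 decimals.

v -3.865 2.401 -4.668
v -3.936 2.668 -3.429
v -2.929 2.956 -4.734
v -3.001 3.224 -3.495
v -3.079 1.116 -4.345
v -3.151 1.384 -3.106
v -2.144 1.672 -4.411
v -2.215 1.939 -3.172
v -1.315 -2.483 2.75
v -1.354 -0.97 3.707
v -0.307 -2.078 2.152
v -0.345 -0.566 3.109
v -0.175 -3.314 4.111
v -0.213 -1.802 5.068
v 0.834 -2.91 3.513
v 0.795 -1.397 4.47
v 2.183 3.551 2.688
v 2.721 3.42 2.551
v 3.154 3.457 4.215
v 2.617 3.589 4.352
v 2.721 3.674 2.545
v 3.155 3.711 4.209
v 2.615 3.903 2.567
v 3.049 3.94 4.231
v 2.424 4.063 2.614
v 2.858 4.1 4.278
v 2.185 4.121 2.675
v 2.618 4.158 4.339
v 1.945 4.067 2.739
v 2.379 4.104 4.403
v 1.753 3.911 2.792
v 2.187 3.948 4.456
v 1.646 3.683 2.825
v 2.079 3.72 4.489
v 1.645 3.429 2.831
v 2.079 3.466 4.495
v 1.751 3.2 2.809
v 2.185 3.237 4.473
v 1.942 3.04 2.762
v 2.376 3.077 4.426
v 2.182 2.982 2.701
v 2.615 3.019 4.365
v 2.421 3.036 2.637
v 2.855 3.073 4.301
v 2.613 3.192 2.584
v 3.047 3.229 4.248
v -0.897 0.506 -4.647
v -0.117 -0.056 -3.985
v -2.263 -0.624 -3.995
v -1.483 -1.186 -3.333
v -1.776 -0.084 -3.083
v -0.932 0.614 -3.485
v -1.448 -1.294 -4.495
v -0.604 -0.596 -4.897
v -0.458 -1.168 -3.891
v -0.66 -0.421 -3.018
v -1.72 -0.259 -4.962
v -1.922 0.488 -4.089
v -0.387 0.324 -4.373
v -1.993 -1.004 -3.607
v -2.165 -0.357 -3.46
v -1.706 -0.687 -3.071
v -0.866 0.718 -4.079
v -0.407 0.388 -3.69
v -1.382 0.371 -3.16
v -1.973 -1.068 -4.29
v -1.514 -1.398 -3.901
v -0.674 0.007 -4.909
v -0.215 -0.323 -4.52
v -0.998 -1.051 -4.82
v -0.129 -0.66 -3.929
v -0.932 -1.324 -3.546
v -0.911 -1.388 -4.229
v -0.415 -0.977 -4.465
v -0.248 -0.22 -3.416
v -1.051 -0.884 -3.033
v -1.223 -0.237 -2.885
v -0.727 0.173 -3.122
v -0.448 -0.874 -3.361
v -1.329 0.204 -4.947
v -2.132 -0.46 -4.564
v -1.653 -0.853 -4.858
v -1.157 -0.443 -5.095
v -1.448 0.644 -4.434
v -2.251 -0.02 -4.051
v -1.965 0.297 -3.515
v -1.469 0.708 -3.751
v -1.932 0.194 -4.619
v 1.582 -1.356 2.32
v 1.893 -1.09 1.952
v 1.498 -0.484 2.88
v 1.682 -1.057 1.869
v 1.454 -1.076 1.864
v 1.248 -1.143 1.938
v 1.1 -1.247 2.078
v 1.035 -1.369 2.259
v 1.065 -1.49 2.451
v 1.183 -1.587 2.621
v 1.371 -1.645 2.738
v 1.595 -1.652 2.783
v 1.817 -1.609 2.748
v 1.998 -1.521 2.639
v 2.107 -1.405 2.475
v 2.125 -1.281 2.284
v 2.049 -1.17 2.099
f 2 4 1
f 5 2 1
f 1 4 3
f 3 5 1
f 2 8 4
f 6 2 5
f 6 8 2
f 4 8 3
f 7 5 3
f 3 8 7
f 7 6 5
f 8 6 7
f 10 12 9
f 13 10 9
f 9 12 11
f 11 13 9
f 10 16 12
f 14 10 13
f 14 16 10
f 12 16 11
f 15 13 11
f 11 16 15
f 15 14 13
f 16 14 15
f 18 17 21
f 18 21 19
f 19 21 22
f 19 22 20
f 21 17 23
f 21 23 22
f 22 23 24
f 22 24 20
f 23 17 25
f 23 25 24
f 24 25 26
f 24 26 20
f 25 17 27
f 25 27 26
f 26 27 28
f 26 28 20
f 27 17 29
f 27 29 28
f 28 29 30
f 28 30 20
f 29 17 31
f 29 31 30
f 30 31 32
f 30 32 20
f 31 17 33
f 31 33 32
f 32 33 34
f 32 34 20
f 33 17 35
f 33 35 34
f 34 35 36
f 34 36 20
f 35 17 37
f 35 37 36
f 36 37 38
f 36 38 20
f 37 17 39
f 37 39 38
f 38 39 40
f 38 40 20
f 39 17 41
f 39 41 40
f 40 41 42
f 40 42 20
f 41 17 43
f 41 43 42
f 42 43 44
f 42 44 20
f 43 17 45
f 43 45 44
f 44 45 46
f 44 46 20
f 45 17 18
f 45 18 46
f 46 18 19
f 46 19 20
f 47 84 63
f 84 58 87
f 63 87 52
f 84 87 63
f 47 63 59
f 63 52 64
f 59 64 48
f 63 64 59
f 47 59 68
f 59 48 69
f 68 69 54
f 59 69 68
f 47 68 80
f 68 54 83
f 80 83 57
f 68 83 80
f 47 80 84
f 80 57 88
f 84 88 58
f 80 88 84
f 48 64 75
f 64 52 78
f 75 78 56
f 64 78 75
f 52 87 65
f 87 58 86
f 65 86 51
f 87 86 65
f 58 88 85
f 88 57 81
f 85 81 49
f 88 81 85
f 57 83 82
f 83 54 70
f 82 70 53
f 83 70 82
f 54 69 74
f 69 48 71
f 74 71 55
f 69 71 74
f 50 76 62
f 76 56 77
f 62 77 51
f 76 77 62
f 50 62 60
f 62 51 61
f 60 61 49
f 62 61 60
f 50 60 67
f 60 49 66
f 67 66 53
f 60 66 67
f 50 67 72
f 67 53 73
f 72 73 55
f 67 73 72
f 50 72 76
f 72 55 79
f 76 79 56
f 72 79 76
f 51 77 65
f 77 56 78
f 65 78 52
f 77 78 65
f 49 61 85
f 61 51 86
f 85 86 58
f 61 86 85
f 53 66 82
f 66 49 81
f 82 81 57
f 66 81 82
f 55 73 74
f 73 53 70
f 74 70 54
f 73 70 74
f 56 79 75
f 79 55 71
f 75 71 48
f 79 71 75
f 90 89 92
f 90 92 91
f 92 89 93
f 92 93 91
f 93 89 94
f 93 94 91
f 94 89 95
f 94 95 91
f 95 89 96
f 95 96 91
f 96 89 97
f 96 97 91
f 97 89 98
f 97 98 91
f 98 89 99
f 98 99 91
f 99 89 100
f 99 100 91
f 100 89 101
f 100 101 91
f 101 89 102
f 101 102 91
f 102 89 103
f 102 103 91
f 103 89 104
f 103 104 91
f 104 89 105
f 104 105 91
f 105 89 90
f 105 90 91

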